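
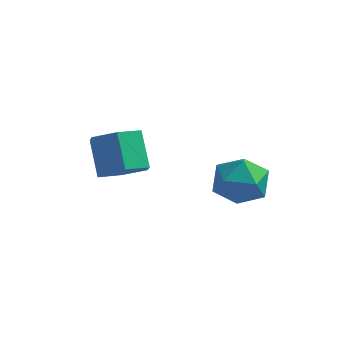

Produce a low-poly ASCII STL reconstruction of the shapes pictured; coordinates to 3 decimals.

solid 
facet normal -0.471 -0.272 0.839
outer loop
vertex 0.204 2.048 1.307
vertex 0.706 1.148 1.297
vertex 1.111 1.959 1.787
endloop
endfacet
facet normal -0.387 0.436 0.812
outer loop
vertex 0.204 2.048 1.307
vertex 1.111 1.959 1.787
vertex 0.901 2.803 1.234
endloop
endfacet
facet normal -0.706 0.673 0.219
outer loop
vertex 0.204 2.048 1.307
vertex 0.901 2.803 1.234
vertex 0.366 2.513 0.402
endloop
endfacet
facet normal -0.987 0.112 -0.119
outer loop
vertex 0.204 2.048 1.307
vertex 0.366 2.513 0.402
vertex 0.245 1.49 0.441
endloop
endfacet
facet normal -0.841 -0.472 0.264
outer loop
vertex 0.204 2.048 1.307
vertex 0.245 1.49 0.441
vertex 0.706 1.148 1.297
endloop
endfacet
facet normal 0.311 0.574 0.758
outer loop
vertex 0.901 2.803 1.234
vertex 1.111 1.959 1.787
vertex 1.835 2.37 1.179
endloop
endfacet
facet normal 0.176 -0.572 0.801
outer loop
vertex 1.111 1.959 1.787
vertex 0.706 1.148 1.297
vertex 1.714 1.347 1.218
endloop
endfacet
facet normal -0.423 -0.897 -0.130
outer loop
vertex 0.706 1.148 1.297
vertex 0.245 1.49 0.441
vertex 1.179 1.057 0.386
endloop
endfacet
facet normal -0.659 0.049 -0.751
outer loop
vertex 0.245 1.49 0.441
vertex 0.366 2.513 0.402
vertex 0.969 1.901 -0.167
endloop
endfacet
facet normal -0.205 0.958 -0.202
outer loop
vertex 0.366 2.513 0.402
vertex 0.901 2.803 1.234
vertex 1.374 2.712 0.323
endloop
endfacet
facet normal 0.987 -0.112 0.119
outer loop
vertex 1.876 1.812 0.313
vertex 1.835 2.37 1.179
vertex 1.714 1.347 1.218
endloop
endfacet
facet normal 0.706 -0.673 -0.219
outer loop
vertex 1.876 1.812 0.313
vertex 1.714 1.347 1.218
vertex 1.179 1.057 0.386
endloop
endfacet
facet normal 0.387 -0.436 -0.812
outer loop
vertex 1.876 1.812 0.313
vertex 1.179 1.057 0.386
vertex 0.969 1.901 -0.167
endloop
endfacet
facet normal 0.471 0.272 -0.839
outer loop
vertex 1.876 1.812 0.313
vertex 0.969 1.901 -0.167
vertex 1.374 2.712 0.323
endloop
endfacet
facet normal 0.841 0.472 -0.264
outer loop
vertex 1.876 1.812 0.313
vertex 1.374 2.712 0.323
vertex 1.835 2.37 1.179
endloop
endfacet
facet normal 0.659 -0.049 0.751
outer loop
vertex 1.714 1.347 1.218
vertex 1.835 2.37 1.179
vertex 1.111 1.959 1.787
endloop
endfacet
facet normal 0.205 -0.958 0.202
outer loop
vertex 1.179 1.057 0.386
vertex 1.714 1.347 1.218
vertex 0.706 1.148 1.297
endloop
endfacet
facet normal -0.311 -0.574 -0.758
outer loop
vertex 0.969 1.901 -0.167
vertex 1.179 1.057 0.386
vertex 0.245 1.49 0.441
endloop
endfacet
facet normal -0.176 0.572 -0.801
outer loop
vertex 1.374 2.712 0.323
vertex 0.969 1.901 -0.167
vertex 0.366 2.513 0.402
endloop
endfacet
facet normal 0.423 0.897 0.130
outer loop
vertex 1.835 2.37 1.179
vertex 1.374 2.712 0.323
vertex 0.901 2.803 1.234
endloop
endfacet
facet normal 0.380 -0.570 -0.728
outer loop
vertex -1.45 0.12 2.045
vertex -1.99 -0.556 2.293
vertex -2.269 0.041 1.68
endloop
endfacet
facet normal 0.168 0.816 -0.553
outer loop
vertex -1.45 0.12 2.045
vertex -2.269 0.041 1.68
vertex -1.99 0.931 3.078
endloop
endfacet
facet normal 0.168 0.816 -0.553
outer loop
vertex -1.99 0.931 3.078
vertex -2.269 0.041 1.68
vertex -2.809 0.852 2.713
endloop
endfacet
facet normal -0.379 0.572 0.727
outer loop
vertex -1.99 0.931 3.078
vertex -2.809 0.852 2.713
vertex -2.53 0.256 3.327
endloop
endfacet
facet normal 0.380 -0.570 -0.728
outer loop
vertex -2.269 0.041 1.68
vertex -1.99 -0.556 2.293
vertex -2.809 -0.635 1.928
endloop
endfacet
facet normal -0.704 0.332 -0.628
outer loop
vertex -2.269 0.041 1.68
vertex -2.809 -0.635 1.928
vertex -2.809 0.852 2.713
endloop
endfacet
facet normal -0.704 0.331 -0.628
outer loop
vertex -2.809 0.852 2.713
vertex -2.809 -0.635 1.928
vertex -3.349 0.176 2.962
endloop
endfacet
facet normal -0.380 0.571 0.727
outer loop
vertex -2.809 0.852 2.713
vertex -3.349 0.176 2.962
vertex -2.53 0.256 3.327
endloop
endfacet
facet normal 0.379 -0.572 -0.727
outer loop
vertex -2.809 -0.635 1.928
vertex -1.99 -0.556 2.293
vertex -2.53 -1.231 2.542
endloop
endfacet
facet normal -0.871 -0.485 -0.075
outer loop
vertex -2.809 -0.635 1.928
vertex -2.53 -1.231 2.542
vertex -3.349 0.176 2.962
endloop
endfacet
facet normal -0.871 -0.485 -0.075
outer loop
vertex -3.349 0.176 2.962
vertex -2.53 -1.231 2.542
vertex -3.07 -0.42 3.575
endloop
endfacet
facet normal -0.380 0.571 0.728
outer loop
vertex -3.349 0.176 2.962
vertex -3.07 -0.42 3.575
vertex -2.53 0.256 3.327
endloop
endfacet
facet normal 0.379 -0.572 -0.727
outer loop
vertex -2.53 -1.231 2.542
vertex -1.99 -0.556 2.293
vertex -1.711 -1.152 2.907
endloop
endfacet
facet normal -0.168 -0.816 0.553
outer loop
vertex -2.53 -1.231 2.542
vertex -1.711 -1.152 2.907
vertex -3.07 -0.42 3.575
endloop
endfacet
facet normal -0.168 -0.816 0.553
outer loop
vertex -3.07 -0.42 3.575
vertex -1.711 -1.152 2.907
vertex -2.251 -0.341 3.94
endloop
endfacet
facet normal -0.380 0.570 0.728
outer loop
vertex -3.07 -0.42 3.575
vertex -2.251 -0.341 3.94
vertex -2.53 0.256 3.327
endloop
endfacet
facet normal 0.380 -0.571 -0.727
outer loop
vertex -1.711 -1.152 2.907
vertex -1.99 -0.556 2.293
vertex -1.171 -0.476 2.658
endloop
endfacet
facet normal 0.704 -0.331 0.628
outer loop
vertex -1.711 -1.152 2.907
vertex -1.171 -0.476 2.658
vertex -2.251 -0.341 3.94
endloop
endfacet
facet normal 0.704 -0.332 0.628
outer loop
vertex -2.251 -0.341 3.94
vertex -1.171 -0.476 2.658
vertex -1.711 0.335 3.692
endloop
endfacet
facet normal -0.380 0.570 0.728
outer loop
vertex -2.251 -0.341 3.94
vertex -1.711 0.335 3.692
vertex -2.53 0.256 3.327
endloop
endfacet
facet normal 0.380 -0.571 -0.728
outer loop
vertex -1.171 -0.476 2.658
vertex -1.99 -0.556 2.293
vertex -1.45 0.12 2.045
endloop
endfacet
facet normal 0.871 0.485 0.075
outer loop
vertex -1.171 -0.476 2.658
vertex -1.45 0.12 2.045
vertex -1.711 0.335 3.692
endloop
endfacet
facet normal 0.871 0.485 0.075
outer loop
vertex -1.711 0.335 3.692
vertex -1.45 0.12 2.045
vertex -1.99 0.931 3.078
endloop
endfacet
facet normal -0.379 0.572 0.727
outer loop
vertex -1.711 0.335 3.692
vertex -1.99 0.931 3.078
vertex -2.53 0.256 3.327
endloop
endfacet

endsolid


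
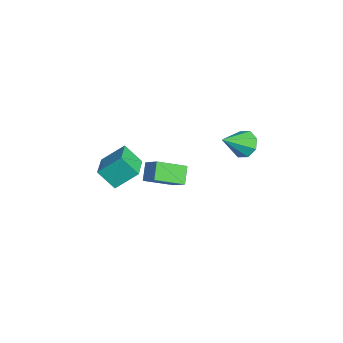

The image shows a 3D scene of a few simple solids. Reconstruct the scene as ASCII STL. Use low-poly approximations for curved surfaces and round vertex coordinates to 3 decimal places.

solid 
facet normal -0.715 -0.363 -0.598
outer loop
vertex -1.582 -1.803 -0.764
vertex -1.762 0.014 -1.652
vertex -0.701 -2.133 -1.617
endloop
endfacet
facet normal 0.088 -0.895 0.438
outer loop
vertex 0.242 -1.654 -0.828
vertex -1.582 -1.803 -0.764
vertex -0.701 -2.133 -1.617
endloop
endfacet
facet normal -0.715 -0.363 -0.598
outer loop
vertex -0.701 -2.133 -1.617
vertex -1.762 0.014 -1.652
vertex -0.881 -0.316 -2.505
endloop
endfacet
facet normal 0.694 -0.260 -0.672
outer loop
vertex -0.881 -0.316 -2.505
vertex 0.242 -1.654 -0.828
vertex -0.701 -2.133 -1.617
endloop
endfacet
facet normal -0.694 0.260 0.672
outer loop
vertex -1.582 -1.803 -0.764
vertex -0.819 0.493 -0.863
vertex -1.762 0.014 -1.652
endloop
endfacet
facet normal 0.088 -0.895 0.438
outer loop
vertex -0.639 -1.324 0.025
vertex -1.582 -1.803 -0.764
vertex 0.242 -1.654 -0.828
endloop
endfacet
facet normal -0.694 0.260 0.672
outer loop
vertex -0.639 -1.324 0.025
vertex -0.819 0.493 -0.863
vertex -1.582 -1.803 -0.764
endloop
endfacet
facet normal -0.088 0.895 -0.438
outer loop
vertex -1.762 0.014 -1.652
vertex -0.819 0.493 -0.863
vertex -0.881 -0.316 -2.505
endloop
endfacet
facet normal 0.694 -0.260 -0.672
outer loop
vertex 0.062 0.163 -1.716
vertex 0.242 -1.654 -0.828
vertex -0.881 -0.316 -2.505
endloop
endfacet
facet normal -0.088 0.895 -0.438
outer loop
vertex -0.881 -0.316 -2.505
vertex -0.819 0.493 -0.863
vertex 0.062 0.163 -1.716
endloop
endfacet
facet normal 0.715 0.363 0.598
outer loop
vertex 0.062 0.163 -1.716
vertex -0.639 -1.324 0.025
vertex 0.242 -1.654 -0.828
endloop
endfacet
facet normal 0.715 0.363 0.598
outer loop
vertex -0.819 0.493 -0.863
vertex -0.639 -1.324 0.025
vertex 0.062 0.163 -1.716
endloop
endfacet
facet normal -0.363 -0.580 0.729
outer loop
vertex 1.911 -3.824 2.931
vertex 0.201 -3.305 2.493
vertex 1.794 -5.146 1.821
endloop
endfacet
facet normal 0.929 -0.282 0.238
outer loop
vertex 2.339 -4.275 0.727
vertex 1.911 -3.824 2.931
vertex 1.794 -5.146 1.821
endloop
endfacet
facet normal -0.363 -0.580 0.729
outer loop
vertex 1.794 -5.146 1.821
vertex 0.201 -3.305 2.493
vertex 0.084 -4.626 1.383
endloop
endfacet
facet normal -0.068 -0.764 -0.642
outer loop
vertex 0.084 -4.626 1.383
vertex 2.339 -4.275 0.727
vertex 1.794 -5.146 1.821
endloop
endfacet
facet normal 0.067 0.764 0.642
outer loop
vertex 1.911 -3.824 2.931
vertex 0.746 -2.434 1.399
vertex 0.201 -3.305 2.493
endloop
endfacet
facet normal 0.929 -0.282 0.238
outer loop
vertex 2.456 -2.954 1.837
vertex 1.911 -3.824 2.931
vertex 2.339 -4.275 0.727
endloop
endfacet
facet normal 0.068 0.764 0.642
outer loop
vertex 2.456 -2.954 1.837
vertex 0.746 -2.434 1.399
vertex 1.911 -3.824 2.931
endloop
endfacet
facet normal -0.929 0.282 -0.238
outer loop
vertex 0.201 -3.305 2.493
vertex 0.746 -2.434 1.399
vertex 0.084 -4.626 1.383
endloop
endfacet
facet normal -0.068 -0.764 -0.641
outer loop
vertex 0.629 -3.756 0.289
vertex 2.339 -4.275 0.727
vertex 0.084 -4.626 1.383
endloop
endfacet
facet normal -0.929 0.282 -0.238
outer loop
vertex 0.084 -4.626 1.383
vertex 0.746 -2.434 1.399
vertex 0.629 -3.756 0.289
endloop
endfacet
facet normal 0.363 0.580 -0.729
outer loop
vertex 0.629 -3.756 0.289
vertex 2.456 -2.954 1.837
vertex 2.339 -4.275 0.727
endloop
endfacet
facet normal 0.363 0.580 -0.729
outer loop
vertex 0.746 -2.434 1.399
vertex 2.456 -2.954 1.837
vertex 0.629 -3.756 0.289
endloop
endfacet
facet normal -0.329 0.733 -0.595
outer loop
vertex 0.618 4.139 1.206
vertex -0.209 3.653 1.065
vertex 0.098 4.312 1.707
endloop
endfacet
facet normal 0.713 0.283 0.642
outer loop
vertex 0.618 4.139 1.206
vertex 0.098 4.312 1.707
vertex 0.449 2.187 2.255
endloop
endfacet
facet normal -0.329 0.733 -0.595
outer loop
vertex 0.098 4.312 1.707
vertex -0.209 3.653 1.065
vertex -0.602 4.099 1.832
endloop
endfacet
facet normal 0.092 0.263 0.960
outer loop
vertex 0.098 4.312 1.707
vertex -0.602 4.099 1.832
vertex 0.449 2.187 2.255
endloop
endfacet
facet normal -0.329 0.733 -0.595
outer loop
vertex -0.602 4.099 1.832
vertex -0.209 3.653 1.065
vertex -1.072 3.625 1.508
endloop
endfacet
facet normal -0.504 -0.087 0.859
outer loop
vertex -0.602 4.099 1.832
vertex -1.072 3.625 1.508
vertex 0.449 2.187 2.255
endloop
endfacet
facet normal -0.329 0.733 -0.595
outer loop
vertex -1.072 3.625 1.508
vertex -0.209 3.653 1.065
vertex -1.037 3.167 0.924
endloop
endfacet
facet normal -0.726 -0.562 0.397
outer loop
vertex -1.072 3.625 1.508
vertex -1.037 3.167 0.924
vertex 0.449 2.187 2.255
endloop
endfacet
facet normal -0.330 0.734 -0.594
outer loop
vertex -1.037 3.167 0.924
vertex -0.209 3.653 1.065
vertex -0.517 2.995 0.423
endloop
endfacet
facet normal -0.443 -0.883 -0.156
outer loop
vertex -1.037 3.167 0.924
vertex -0.517 2.995 0.423
vertex 0.449 2.187 2.255
endloop
endfacet
facet normal -0.329 0.734 -0.594
outer loop
vertex -0.517 2.995 0.423
vertex -0.209 3.653 1.065
vertex 0.183 3.208 0.298
endloop
endfacet
facet normal 0.178 -0.862 -0.474
outer loop
vertex -0.517 2.995 0.423
vertex 0.183 3.208 0.298
vertex 0.449 2.187 2.255
endloop
endfacet
facet normal -0.329 0.734 -0.594
outer loop
vertex 0.183 3.208 0.298
vertex -0.209 3.653 1.065
vertex 0.653 3.682 0.623
endloop
endfacet
facet normal 0.774 -0.512 -0.372
outer loop
vertex 0.183 3.208 0.298
vertex 0.653 3.682 0.623
vertex 0.449 2.187 2.255
endloop
endfacet
facet normal -0.330 0.733 -0.595
outer loop
vertex 0.653 3.682 0.623
vertex -0.209 3.653 1.065
vertex 0.618 4.139 1.206
endloop
endfacet
facet normal 0.995 -0.038 0.090
outer loop
vertex 0.653 3.682 0.623
vertex 0.618 4.139 1.206
vertex 0.449 2.187 2.255
endloop
endfacet

endsolid


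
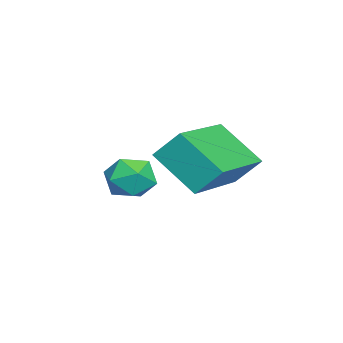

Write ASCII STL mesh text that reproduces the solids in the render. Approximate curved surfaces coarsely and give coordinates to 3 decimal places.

solid 
facet normal 0.253 0.290 0.923
outer loop
vertex -0.598 2.17 1.656
vertex -0.351 1.567 1.778
vertex 0.038 2.039 1.523
endloop
endfacet
facet normal 0.271 0.841 0.469
outer loop
vertex -0.598 2.17 1.656
vertex 0.038 2.039 1.523
vertex -0.324 2.394 1.096
endloop
endfacet
facet normal -0.378 0.908 0.178
outer loop
vertex -0.598 2.17 1.656
vertex -0.324 2.394 1.096
vertex -0.936 2.141 1.087
endloop
endfacet
facet normal -0.797 0.400 0.453
outer loop
vertex -0.598 2.17 1.656
vertex -0.936 2.141 1.087
vertex -0.953 1.63 1.508
endloop
endfacet
facet normal -0.408 0.018 0.913
outer loop
vertex -0.598 2.17 1.656
vertex -0.953 1.63 1.508
vertex -0.351 1.567 1.778
endloop
endfacet
facet normal 0.730 0.681 -0.052
outer loop
vertex -0.324 2.394 1.096
vertex 0.038 2.039 1.523
vertex 0.093 1.93 0.872
endloop
endfacet
facet normal 0.701 -0.210 0.681
outer loop
vertex 0.038 2.039 1.523
vertex -0.351 1.567 1.778
vertex 0.076 1.419 1.293
endloop
endfacet
facet normal -0.366 -0.650 0.665
outer loop
vertex -0.351 1.567 1.778
vertex -0.953 1.63 1.508
vertex -0.536 1.166 1.284
endloop
endfacet
facet normal -0.996 -0.032 -0.079
outer loop
vertex -0.953 1.63 1.508
vertex -0.936 2.141 1.087
vertex -0.898 1.521 0.857
endloop
endfacet
facet normal -0.319 0.791 -0.522
outer loop
vertex -0.936 2.141 1.087
vertex -0.324 2.394 1.096
vertex -0.509 1.993 0.602
endloop
endfacet
facet normal 0.797 -0.400 -0.453
outer loop
vertex -0.262 1.39 0.724
vertex 0.093 1.93 0.872
vertex 0.076 1.419 1.293
endloop
endfacet
facet normal 0.378 -0.908 -0.178
outer loop
vertex -0.262 1.39 0.724
vertex 0.076 1.419 1.293
vertex -0.536 1.166 1.284
endloop
endfacet
facet normal -0.271 -0.841 -0.469
outer loop
vertex -0.262 1.39 0.724
vertex -0.536 1.166 1.284
vertex -0.898 1.521 0.857
endloop
endfacet
facet normal -0.253 -0.290 -0.923
outer loop
vertex -0.262 1.39 0.724
vertex -0.898 1.521 0.857
vertex -0.509 1.993 0.602
endloop
endfacet
facet normal 0.408 -0.018 -0.913
outer loop
vertex -0.262 1.39 0.724
vertex -0.509 1.993 0.602
vertex 0.093 1.93 0.872
endloop
endfacet
facet normal 0.996 0.032 0.079
outer loop
vertex 0.076 1.419 1.293
vertex 0.093 1.93 0.872
vertex 0.038 2.039 1.523
endloop
endfacet
facet normal 0.319 -0.791 0.522
outer loop
vertex -0.536 1.166 1.284
vertex 0.076 1.419 1.293
vertex -0.351 1.567 1.778
endloop
endfacet
facet normal -0.730 -0.681 0.052
outer loop
vertex -0.898 1.521 0.857
vertex -0.536 1.166 1.284
vertex -0.953 1.63 1.508
endloop
endfacet
facet normal -0.701 0.210 -0.681
outer loop
vertex -0.509 1.993 0.602
vertex -0.898 1.521 0.857
vertex -0.936 2.141 1.087
endloop
endfacet
facet normal 0.366 0.650 -0.665
outer loop
vertex 0.093 1.93 0.872
vertex -0.509 1.993 0.602
vertex -0.324 2.394 1.096
endloop
endfacet
facet normal -0.938 0.279 -0.205
outer loop
vertex -0.495 3.184 2.255
vertex -0.467 3.765 2.915
vertex -0.023 4.139 1.394
endloop
endfacet
facet normal -0.032 -0.661 -0.750
outer loop
vertex 1.947 3.555 1.825
vertex -0.495 3.184 2.255
vertex -0.023 4.139 1.394
endloop
endfacet
facet normal -0.939 0.277 -0.206
outer loop
vertex -0.023 4.139 1.394
vertex -0.467 3.765 2.915
vertex 0.004 4.72 2.053
endloop
endfacet
facet normal 0.344 0.697 -0.629
outer loop
vertex 0.004 4.72 2.053
vertex 1.947 3.555 1.825
vertex -0.023 4.139 1.394
endloop
endfacet
facet normal -0.344 -0.697 0.629
outer loop
vertex -0.495 3.184 2.255
vertex 1.503 3.181 3.346
vertex -0.467 3.765 2.915
endloop
endfacet
facet normal -0.032 -0.661 -0.750
outer loop
vertex 1.476 2.6 2.687
vertex -0.495 3.184 2.255
vertex 1.947 3.555 1.825
endloop
endfacet
facet normal -0.344 -0.697 0.629
outer loop
vertex 1.476 2.6 2.687
vertex 1.503 3.181 3.346
vertex -0.495 3.184 2.255
endloop
endfacet
facet normal 0.032 0.661 0.750
outer loop
vertex -0.467 3.765 2.915
vertex 1.503 3.181 3.346
vertex 0.004 4.72 2.053
endloop
endfacet
facet normal 0.344 0.697 -0.629
outer loop
vertex 1.975 4.136 2.485
vertex 1.947 3.555 1.825
vertex 0.004 4.72 2.053
endloop
endfacet
facet normal 0.031 0.661 0.750
outer loop
vertex 0.004 4.72 2.053
vertex 1.503 3.181 3.346
vertex 1.975 4.136 2.485
endloop
endfacet
facet normal 0.938 -0.278 0.205
outer loop
vertex 1.975 4.136 2.485
vertex 1.476 2.6 2.687
vertex 1.947 3.555 1.825
endloop
endfacet
facet normal 0.938 -0.278 0.206
outer loop
vertex 1.503 3.181 3.346
vertex 1.476 2.6 2.687
vertex 1.975 4.136 2.485
endloop
endfacet

endsolid


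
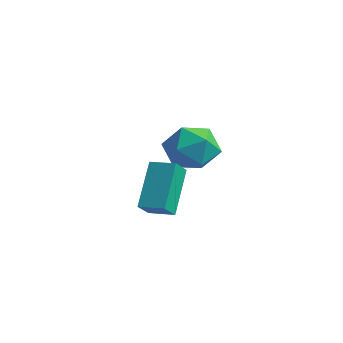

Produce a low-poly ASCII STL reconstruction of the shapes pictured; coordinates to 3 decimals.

solid 
facet normal -0.412 0.334 0.848
outer loop
vertex -0.788 1.038 1.471
vertex -1.831 0.606 1.135
vertex -1.09 -0.063 1.758
endloop
endfacet
facet normal 0.276 0.171 0.946
outer loop
vertex -0.788 1.038 1.471
vertex -1.09 -0.063 1.758
vertex 0.006 0.172 1.396
endloop
endfacet
facet normal 0.662 0.565 0.493
outer loop
vertex -0.788 1.038 1.471
vertex 0.006 0.172 1.396
vertex -0.058 0.987 0.548
endloop
endfacet
facet normal 0.213 0.970 0.115
outer loop
vertex -0.788 1.038 1.471
vertex -0.058 0.987 0.548
vertex -1.194 1.255 0.387
endloop
endfacet
facet normal -0.451 0.828 0.334
outer loop
vertex -0.788 1.038 1.471
vertex -1.194 1.255 0.387
vertex -1.831 0.606 1.135
endloop
endfacet
facet normal 0.366 -0.516 0.774
outer loop
vertex 0.006 0.172 1.396
vertex -1.09 -0.063 1.758
vertex -0.546 -0.795 1.013
endloop
endfacet
facet normal -0.746 -0.252 0.616
outer loop
vertex -1.09 -0.063 1.758
vertex -1.831 0.606 1.135
vertex -1.682 -0.527 0.852
endloop
endfacet
facet normal -0.809 0.547 -0.215
outer loop
vertex -1.831 0.606 1.135
vertex -1.194 1.255 0.387
vertex -1.746 0.288 0.004
endloop
endfacet
facet normal 0.264 0.777 -0.571
outer loop
vertex -1.194 1.255 0.387
vertex -0.058 0.987 0.548
vertex -0.65 0.523 -0.358
endloop
endfacet
facet normal 0.992 0.120 0.041
outer loop
vertex -0.058 0.987 0.548
vertex 0.006 0.172 1.396
vertex 0.091 -0.146 0.265
endloop
endfacet
facet normal -0.213 -0.970 -0.115
outer loop
vertex -0.952 -0.578 -0.071
vertex -0.546 -0.795 1.013
vertex -1.682 -0.527 0.852
endloop
endfacet
facet normal -0.662 -0.565 -0.493
outer loop
vertex -0.952 -0.578 -0.071
vertex -1.682 -0.527 0.852
vertex -1.746 0.288 0.004
endloop
endfacet
facet normal -0.276 -0.171 -0.946
outer loop
vertex -0.952 -0.578 -0.071
vertex -1.746 0.288 0.004
vertex -0.65 0.523 -0.358
endloop
endfacet
facet normal 0.412 -0.334 -0.848
outer loop
vertex -0.952 -0.578 -0.071
vertex -0.65 0.523 -0.358
vertex 0.091 -0.146 0.265
endloop
endfacet
facet normal 0.451 -0.828 -0.334
outer loop
vertex -0.952 -0.578 -0.071
vertex 0.091 -0.146 0.265
vertex -0.546 -0.795 1.013
endloop
endfacet
facet normal -0.264 -0.777 0.571
outer loop
vertex -1.682 -0.527 0.852
vertex -0.546 -0.795 1.013
vertex -1.09 -0.063 1.758
endloop
endfacet
facet normal -0.992 -0.120 -0.041
outer loop
vertex -1.746 0.288 0.004
vertex -1.682 -0.527 0.852
vertex -1.831 0.606 1.135
endloop
endfacet
facet normal -0.366 0.516 -0.774
outer loop
vertex -0.65 0.523 -0.358
vertex -1.746 0.288 0.004
vertex -1.194 1.255 0.387
endloop
endfacet
facet normal 0.746 0.252 -0.616
outer loop
vertex 0.091 -0.146 0.265
vertex -0.65 0.523 -0.358
vertex -0.058 0.987 0.548
endloop
endfacet
facet normal 0.809 -0.547 0.215
outer loop
vertex -0.546 -0.795 1.013
vertex 0.091 -0.146 0.265
vertex 0.006 0.172 1.396
endloop
endfacet
facet normal -0.908 -0.404 -0.107
outer loop
vertex 1.099 -3.541 1.791
vertex 0.866 -2.854 1.178
vertex 1.796 -4.694 0.233
endloop
endfacet
facet normal 0.245 -0.724 0.645
outer loop
vertex 2.714 -4.286 0.342
vertex 1.099 -3.541 1.791
vertex 1.796 -4.694 0.233
endloop
endfacet
facet normal -0.908 -0.404 -0.108
outer loop
vertex 1.796 -4.694 0.233
vertex 0.866 -2.854 1.178
vertex 1.563 -4.006 -0.38
endloop
endfacet
facet normal 0.338 -0.559 -0.757
outer loop
vertex 1.563 -4.006 -0.38
vertex 2.714 -4.286 0.342
vertex 1.796 -4.694 0.233
endloop
endfacet
facet normal -0.339 0.560 0.756
outer loop
vertex 1.099 -3.541 1.791
vertex 1.784 -2.446 1.287
vertex 0.866 -2.854 1.178
endloop
endfacet
facet normal 0.244 -0.724 0.645
outer loop
vertex 2.017 -3.134 1.9
vertex 1.099 -3.541 1.791
vertex 2.714 -4.286 0.342
endloop
endfacet
facet normal -0.338 0.560 0.757
outer loop
vertex 2.017 -3.134 1.9
vertex 1.784 -2.446 1.287
vertex 1.099 -3.541 1.791
endloop
endfacet
facet normal -0.245 0.724 -0.645
outer loop
vertex 0.866 -2.854 1.178
vertex 1.784 -2.446 1.287
vertex 1.563 -4.006 -0.38
endloop
endfacet
facet normal 0.338 -0.560 -0.756
outer loop
vertex 2.481 -3.599 -0.271
vertex 2.714 -4.286 0.342
vertex 1.563 -4.006 -0.38
endloop
endfacet
facet normal -0.244 0.724 -0.645
outer loop
vertex 1.563 -4.006 -0.38
vertex 1.784 -2.446 1.287
vertex 2.481 -3.599 -0.271
endloop
endfacet
facet normal 0.908 0.404 0.108
outer loop
vertex 2.481 -3.599 -0.271
vertex 2.017 -3.134 1.9
vertex 2.714 -4.286 0.342
endloop
endfacet
facet normal 0.909 0.404 0.108
outer loop
vertex 1.784 -2.446 1.287
vertex 2.017 -3.134 1.9
vertex 2.481 -3.599 -0.271
endloop
endfacet

endsolid


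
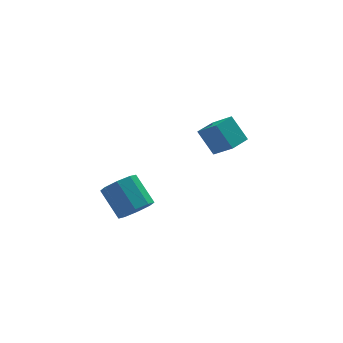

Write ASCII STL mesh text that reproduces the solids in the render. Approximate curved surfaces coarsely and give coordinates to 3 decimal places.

solid 
facet normal -0.327 0.547 0.771
outer loop
vertex 1.87 -0.931 0.379
vertex 2.846 -0.323 0.361
vertex 1.288 -0.022 -0.513
endloop
endfacet
facet normal -0.849 -0.528 0.016
outer loop
vertex 1.774 -0.837 -1.661
vertex 1.87 -0.931 0.379
vertex 1.288 -0.022 -0.513
endloop
endfacet
facet normal -0.327 0.547 0.771
outer loop
vertex 1.288 -0.022 -0.513
vertex 2.846 -0.323 0.361
vertex 2.264 0.586 -0.531
endloop
endfacet
facet normal -0.416 0.649 -0.637
outer loop
vertex 2.264 0.586 -0.531
vertex 1.774 -0.837 -1.661
vertex 1.288 -0.022 -0.513
endloop
endfacet
facet normal 0.416 -0.649 0.637
outer loop
vertex 1.87 -0.931 0.379
vertex 3.332 -1.138 -0.787
vertex 2.846 -0.323 0.361
endloop
endfacet
facet normal -0.849 -0.528 0.016
outer loop
vertex 2.356 -1.746 -0.769
vertex 1.87 -0.931 0.379
vertex 1.774 -0.837 -1.661
endloop
endfacet
facet normal 0.416 -0.649 0.637
outer loop
vertex 2.356 -1.746 -0.769
vertex 3.332 -1.138 -0.787
vertex 1.87 -0.931 0.379
endloop
endfacet
facet normal 0.849 0.528 -0.016
outer loop
vertex 2.846 -0.323 0.361
vertex 3.332 -1.138 -0.787
vertex 2.264 0.586 -0.531
endloop
endfacet
facet normal -0.416 0.649 -0.637
outer loop
vertex 2.75 -0.229 -1.679
vertex 1.774 -0.837 -1.661
vertex 2.264 0.586 -0.531
endloop
endfacet
facet normal 0.849 0.528 -0.016
outer loop
vertex 2.264 0.586 -0.531
vertex 3.332 -1.138 -0.787
vertex 2.75 -0.229 -1.679
endloop
endfacet
facet normal 0.327 -0.547 -0.771
outer loop
vertex 2.75 -0.229 -1.679
vertex 2.356 -1.746 -0.769
vertex 1.774 -0.837 -1.661
endloop
endfacet
facet normal 0.327 -0.547 -0.771
outer loop
vertex 3.332 -1.138 -0.787
vertex 2.356 -1.746 -0.769
vertex 2.75 -0.229 -1.679
endloop
endfacet
facet normal 0.248 -0.728 -0.640
outer loop
vertex -2.188 -3.328 -2.408
vertex -2.95 -3.749 -2.224
vertex -2.697 -3.139 -2.82
endloop
endfacet
facet normal 0.617 0.627 -0.475
outer loop
vertex -2.188 -3.328 -2.408
vertex -2.697 -3.139 -2.82
vertex -2.607 -2.091 -1.321
endloop
endfacet
facet normal 0.618 0.626 -0.475
outer loop
vertex -2.607 -2.091 -1.321
vertex -2.697 -3.139 -2.82
vertex -3.116 -1.901 -1.733
endloop
endfacet
facet normal -0.246 0.728 0.640
outer loop
vertex -2.607 -2.091 -1.321
vertex -3.116 -1.901 -1.733
vertex -3.37 -2.511 -1.136
endloop
endfacet
facet normal 0.246 -0.728 -0.640
outer loop
vertex -2.697 -3.139 -2.82
vertex -2.95 -3.749 -2.224
vertex -3.354 -3.307 -2.882
endloop
endfacet
facet normal -0.091 0.639 -0.763
outer loop
vertex -2.697 -3.139 -2.82
vertex -3.354 -3.307 -2.882
vertex -3.116 -1.901 -1.733
endloop
endfacet
facet normal -0.091 0.639 -0.763
outer loop
vertex -3.116 -1.901 -1.733
vertex -3.354 -3.307 -2.882
vertex -3.773 -2.069 -1.795
endloop
endfacet
facet normal -0.247 0.728 0.639
outer loop
vertex -3.116 -1.901 -1.733
vertex -3.773 -2.069 -1.795
vertex -3.37 -2.511 -1.136
endloop
endfacet
facet normal 0.246 -0.728 -0.640
outer loop
vertex -3.354 -3.307 -2.882
vertex -2.95 -3.749 -2.224
vertex -3.775 -3.733 -2.559
endloop
endfacet
facet normal -0.746 0.279 -0.605
outer loop
vertex -3.354 -3.307 -2.882
vertex -3.775 -3.733 -2.559
vertex -3.773 -2.069 -1.795
endloop
endfacet
facet normal -0.747 0.278 -0.604
outer loop
vertex -3.773 -2.069 -1.795
vertex -3.775 -3.733 -2.559
vertex -4.194 -2.496 -1.471
endloop
endfacet
facet normal -0.247 0.728 0.639
outer loop
vertex -3.773 -2.069 -1.795
vertex -4.194 -2.496 -1.471
vertex -3.37 -2.511 -1.136
endloop
endfacet
facet normal 0.246 -0.728 -0.640
outer loop
vertex -3.775 -3.733 -2.559
vertex -2.95 -3.749 -2.224
vertex -3.713 -4.169 -2.039
endloop
endfacet
facet normal -0.965 -0.246 -0.092
outer loop
vertex -3.775 -3.733 -2.559
vertex -3.713 -4.169 -2.039
vertex -4.194 -2.496 -1.471
endloop
endfacet
facet normal -0.965 -0.246 -0.092
outer loop
vertex -4.194 -2.496 -1.471
vertex -3.713 -4.169 -2.039
vertex -4.132 -2.932 -0.952
endloop
endfacet
facet normal -0.247 0.727 0.640
outer loop
vertex -4.194 -2.496 -1.471
vertex -4.132 -2.932 -0.952
vertex -3.37 -2.511 -1.136
endloop
endfacet
facet normal 0.246 -0.728 -0.640
outer loop
vertex -3.713 -4.169 -2.039
vertex -2.95 -3.749 -2.224
vertex -3.204 -4.359 -1.627
endloop
endfacet
facet normal -0.618 -0.627 0.475
outer loop
vertex -3.713 -4.169 -2.039
vertex -3.204 -4.359 -1.627
vertex -4.132 -2.932 -0.952
endloop
endfacet
facet normal -0.618 -0.627 0.476
outer loop
vertex -4.132 -2.932 -0.952
vertex -3.204 -4.359 -1.627
vertex -3.623 -3.121 -0.54
endloop
endfacet
facet normal -0.248 0.728 0.640
outer loop
vertex -4.132 -2.932 -0.952
vertex -3.623 -3.121 -0.54
vertex -3.37 -2.511 -1.136
endloop
endfacet
facet normal 0.247 -0.728 -0.639
outer loop
vertex -3.204 -4.359 -1.627
vertex -2.95 -3.749 -2.224
vertex -2.547 -4.191 -1.565
endloop
endfacet
facet normal 0.091 -0.639 0.763
outer loop
vertex -3.204 -4.359 -1.627
vertex -2.547 -4.191 -1.565
vertex -3.623 -3.121 -0.54
endloop
endfacet
facet normal 0.091 -0.639 0.763
outer loop
vertex -3.623 -3.121 -0.54
vertex -2.547 -4.191 -1.565
vertex -2.966 -2.953 -0.478
endloop
endfacet
facet normal -0.246 0.728 0.640
outer loop
vertex -3.623 -3.121 -0.54
vertex -2.966 -2.953 -0.478
vertex -3.37 -2.511 -1.136
endloop
endfacet
facet normal 0.247 -0.728 -0.639
outer loop
vertex -2.547 -4.191 -1.565
vertex -2.95 -3.749 -2.224
vertex -2.126 -3.764 -1.889
endloop
endfacet
facet normal 0.747 -0.278 0.604
outer loop
vertex -2.547 -4.191 -1.565
vertex -2.126 -3.764 -1.889
vertex -2.966 -2.953 -0.478
endloop
endfacet
facet normal 0.746 -0.279 0.605
outer loop
vertex -2.966 -2.953 -0.478
vertex -2.126 -3.764 -1.889
vertex -2.545 -2.527 -0.801
endloop
endfacet
facet normal -0.246 0.728 0.640
outer loop
vertex -2.966 -2.953 -0.478
vertex -2.545 -2.527 -0.801
vertex -3.37 -2.511 -1.136
endloop
endfacet
facet normal 0.247 -0.727 -0.640
outer loop
vertex -2.126 -3.764 -1.889
vertex -2.95 -3.749 -2.224
vertex -2.188 -3.328 -2.408
endloop
endfacet
facet normal 0.965 0.246 0.092
outer loop
vertex -2.126 -3.764 -1.889
vertex -2.188 -3.328 -2.408
vertex -2.545 -2.527 -0.801
endloop
endfacet
facet normal 0.965 0.246 0.092
outer loop
vertex -2.545 -2.527 -0.801
vertex -2.188 -3.328 -2.408
vertex -2.607 -2.091 -1.321
endloop
endfacet
facet normal -0.246 0.728 0.640
outer loop
vertex -2.545 -2.527 -0.801
vertex -2.607 -2.091 -1.321
vertex -3.37 -2.511 -1.136
endloop
endfacet

endsolid


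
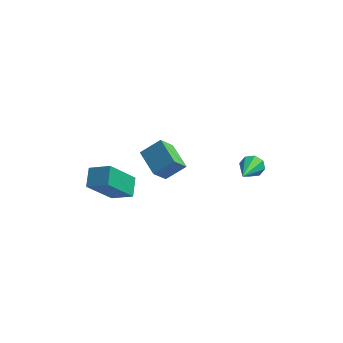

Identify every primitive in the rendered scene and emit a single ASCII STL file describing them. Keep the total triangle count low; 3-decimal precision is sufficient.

solid 
facet normal 0.038 0.904 -0.426
outer loop
vertex 2.814 0.427 0.282
vertex 2.408 0.303 -0.017
vertex 2.467 0.521 0.451
endloop
endfacet
facet normal 0.461 0.124 0.878
outer loop
vertex 2.814 0.427 0.282
vertex 2.467 0.521 0.451
vertex 2.332 -1.423 0.797
endloop
endfacet
facet normal 0.040 0.904 -0.426
outer loop
vertex 2.467 0.521 0.451
vertex 2.408 0.303 -0.017
vertex 2.084 0.488 0.345
endloop
endfacet
facet normal -0.277 0.187 0.943
outer loop
vertex 2.467 0.521 0.451
vertex 2.084 0.488 0.345
vertex 2.332 -1.423 0.797
endloop
endfacet
facet normal 0.041 0.904 -0.426
outer loop
vertex 2.084 0.488 0.345
vertex 2.408 0.303 -0.017
vertex 1.891 0.347 0.027
endloop
endfacet
facet normal -0.857 0.011 0.515
outer loop
vertex 2.084 0.488 0.345
vertex 1.891 0.347 0.027
vertex 2.332 -1.423 0.797
endloop
endfacet
facet normal 0.040 0.903 -0.428
outer loop
vertex 1.891 0.347 0.027
vertex 2.408 0.303 -0.017
vertex 2.001 0.179 -0.317
endloop
endfacet
facet normal -0.941 -0.301 -0.154
outer loop
vertex 1.891 0.347 0.027
vertex 2.001 0.179 -0.317
vertex 2.332 -1.423 0.797
endloop
endfacet
facet normal 0.039 0.904 -0.426
outer loop
vertex 2.001 0.179 -0.317
vertex 2.408 0.303 -0.017
vertex 2.349 0.085 -0.485
endloop
endfacet
facet normal -0.477 -0.566 -0.672
outer loop
vertex 2.001 0.179 -0.317
vertex 2.349 0.085 -0.485
vertex 2.332 -1.423 0.797
endloop
endfacet
facet normal 0.039 0.904 -0.426
outer loop
vertex 2.349 0.085 -0.485
vertex 2.408 0.303 -0.017
vertex 2.731 0.118 -0.38
endloop
endfacet
facet normal 0.256 -0.628 -0.735
outer loop
vertex 2.349 0.085 -0.485
vertex 2.731 0.118 -0.38
vertex 2.332 -1.423 0.797
endloop
endfacet
facet normal 0.040 0.904 -0.425
outer loop
vertex 2.731 0.118 -0.38
vertex 2.408 0.303 -0.017
vertex 2.924 0.259 -0.062
endloop
endfacet
facet normal 0.837 -0.452 -0.308
outer loop
vertex 2.731 0.118 -0.38
vertex 2.924 0.259 -0.062
vertex 2.332 -1.423 0.797
endloop
endfacet
facet normal 0.040 0.903 -0.428
outer loop
vertex 2.924 0.259 -0.062
vertex 2.408 0.303 -0.017
vertex 2.814 0.427 0.282
endloop
endfacet
facet normal 0.921 -0.139 0.363
outer loop
vertex 2.924 0.259 -0.062
vertex 2.814 0.427 0.282
vertex 2.332 -1.423 0.797
endloop
endfacet
facet normal -0.590 0.746 0.307
outer loop
vertex -0.841 -1.485 2.479
vertex -0.495 -0.907 1.74
vertex -1.571 -1.815 1.879
endloop
endfacet
facet normal -0.346 -0.578 0.739
outer loop
vertex -0.845 -2.733 1.5
vertex -0.841 -1.485 2.479
vertex -1.571 -1.815 1.879
endloop
endfacet
facet normal -0.590 0.746 0.308
outer loop
vertex -1.571 -1.815 1.879
vertex -0.495 -0.907 1.74
vertex -1.224 -1.236 1.14
endloop
endfacet
facet normal -0.729 -0.329 -0.600
outer loop
vertex -1.224 -1.236 1.14
vertex -0.845 -2.733 1.5
vertex -1.571 -1.815 1.879
endloop
endfacet
facet normal 0.730 0.330 0.599
outer loop
vertex -0.841 -1.485 2.479
vertex 0.231 -1.825 1.361
vertex -0.495 -0.907 1.74
endloop
endfacet
facet normal -0.347 -0.578 0.738
outer loop
vertex -0.116 -2.404 2.1
vertex -0.841 -1.485 2.479
vertex -0.845 -2.733 1.5
endloop
endfacet
facet normal 0.730 0.328 0.600
outer loop
vertex -0.116 -2.404 2.1
vertex 0.231 -1.825 1.361
vertex -0.841 -1.485 2.479
endloop
endfacet
facet normal 0.346 0.579 -0.738
outer loop
vertex -0.495 -0.907 1.74
vertex 0.231 -1.825 1.361
vertex -1.224 -1.236 1.14
endloop
endfacet
facet normal -0.730 -0.329 -0.599
outer loop
vertex -0.499 -2.155 0.761
vertex -0.845 -2.733 1.5
vertex -1.224 -1.236 1.14
endloop
endfacet
facet normal 0.346 0.578 -0.739
outer loop
vertex -1.224 -1.236 1.14
vertex 0.231 -1.825 1.361
vertex -0.499 -2.155 0.761
endloop
endfacet
facet normal 0.590 -0.746 -0.308
outer loop
vertex -0.499 -2.155 0.761
vertex -0.116 -2.404 2.1
vertex -0.845 -2.733 1.5
endloop
endfacet
facet normal 0.590 -0.746 -0.308
outer loop
vertex 0.231 -1.825 1.361
vertex -0.116 -2.404 2.1
vertex -0.499 -2.155 0.761
endloop
endfacet
facet normal -0.423 -0.502 0.754
outer loop
vertex -2.616 -2.305 1.293
vertex -3.499 -2.161 0.894
vertex -2.531 -3.072 0.83
endloop
endfacet
facet normal 0.902 -0.146 0.407
outer loop
vertex -1.781 -2.179 -0.514
vertex -2.616 -2.305 1.293
vertex -2.531 -3.072 0.83
endloop
endfacet
facet normal -0.421 -0.501 0.756
outer loop
vertex -2.531 -3.072 0.83
vertex -3.499 -2.161 0.894
vertex -3.415 -2.929 0.432
endloop
endfacet
facet normal 0.094 -0.853 -0.514
outer loop
vertex -3.415 -2.929 0.432
vertex -1.781 -2.179 -0.514
vertex -2.531 -3.072 0.83
endloop
endfacet
facet normal -0.093 0.852 0.514
outer loop
vertex -2.616 -2.305 1.293
vertex -2.749 -1.268 -0.45
vertex -3.499 -2.161 0.894
endloop
endfacet
facet normal 0.902 -0.146 0.407
outer loop
vertex -1.865 -1.411 -0.052
vertex -2.616 -2.305 1.293
vertex -1.781 -2.179 -0.514
endloop
endfacet
facet normal -0.094 0.852 0.514
outer loop
vertex -1.865 -1.411 -0.052
vertex -2.749 -1.268 -0.45
vertex -2.616 -2.305 1.293
endloop
endfacet
facet normal -0.902 0.146 -0.406
outer loop
vertex -3.499 -2.161 0.894
vertex -2.749 -1.268 -0.45
vertex -3.415 -2.929 0.432
endloop
endfacet
facet normal 0.093 -0.852 -0.514
outer loop
vertex -2.664 -2.035 -0.913
vertex -1.781 -2.179 -0.514
vertex -3.415 -2.929 0.432
endloop
endfacet
facet normal -0.902 0.146 -0.407
outer loop
vertex -3.415 -2.929 0.432
vertex -2.749 -1.268 -0.45
vertex -2.664 -2.035 -0.913
endloop
endfacet
facet normal 0.423 0.501 -0.755
outer loop
vertex -2.664 -2.035 -0.913
vertex -1.865 -1.411 -0.052
vertex -1.781 -2.179 -0.514
endloop
endfacet
facet normal 0.421 0.502 -0.755
outer loop
vertex -2.749 -1.268 -0.45
vertex -1.865 -1.411 -0.052
vertex -2.664 -2.035 -0.913
endloop
endfacet

endsolid


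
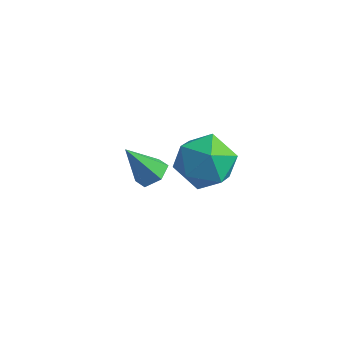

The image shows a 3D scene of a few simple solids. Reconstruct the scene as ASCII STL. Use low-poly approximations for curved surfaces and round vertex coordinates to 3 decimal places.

solid 
facet normal -0.879 0.177 -0.442
outer loop
vertex 2.145 -0.339 0.176
vertex 1.7 -1.209 0.713
vertex 1.672 -0.195 1.175
endloop
endfacet
facet normal -0.512 0.783 -0.355
outer loop
vertex 2.145 -0.339 0.176
vertex 1.672 -0.195 1.175
vertex 2.63 0.321 0.932
endloop
endfacet
facet normal 0.112 0.712 -0.693
outer loop
vertex 2.145 -0.339 0.176
vertex 2.63 0.321 0.932
vertex 3.25 -0.374 0.319
endloop
endfacet
facet normal 0.130 0.062 -0.990
outer loop
vertex 2.145 -0.339 0.176
vertex 3.25 -0.374 0.319
vertex 2.675 -1.32 0.184
endloop
endfacet
facet normal -0.483 -0.268 -0.834
outer loop
vertex 2.145 -0.339 0.176
vertex 2.675 -1.32 0.184
vertex 1.7 -1.209 0.713
endloop
endfacet
facet normal -0.377 0.861 0.341
outer loop
vertex 2.63 0.321 0.932
vertex 1.672 -0.195 1.175
vertex 2.485 -0.14 1.936
endloop
endfacet
facet normal -0.972 -0.118 0.201
outer loop
vertex 1.672 -0.195 1.175
vertex 1.7 -1.209 0.713
vertex 1.91 -1.086 1.801
endloop
endfacet
facet normal -0.330 -0.839 -0.433
outer loop
vertex 1.7 -1.209 0.713
vertex 2.675 -1.32 0.184
vertex 2.53 -1.781 1.188
endloop
endfacet
facet normal 0.662 -0.305 -0.685
outer loop
vertex 2.675 -1.32 0.184
vertex 3.25 -0.374 0.319
vertex 3.488 -1.265 0.945
endloop
endfacet
facet normal 0.633 0.746 -0.206
outer loop
vertex 3.25 -0.374 0.319
vertex 2.63 0.321 0.932
vertex 3.46 -0.251 1.407
endloop
endfacet
facet normal -0.130 -0.062 0.990
outer loop
vertex 3.015 -1.121 1.944
vertex 2.485 -0.14 1.936
vertex 1.91 -1.086 1.801
endloop
endfacet
facet normal -0.112 -0.712 0.693
outer loop
vertex 3.015 -1.121 1.944
vertex 1.91 -1.086 1.801
vertex 2.53 -1.781 1.188
endloop
endfacet
facet normal 0.512 -0.783 0.355
outer loop
vertex 3.015 -1.121 1.944
vertex 2.53 -1.781 1.188
vertex 3.488 -1.265 0.945
endloop
endfacet
facet normal 0.879 -0.177 0.442
outer loop
vertex 3.015 -1.121 1.944
vertex 3.488 -1.265 0.945
vertex 3.46 -0.251 1.407
endloop
endfacet
facet normal 0.483 0.268 0.834
outer loop
vertex 3.015 -1.121 1.944
vertex 3.46 -0.251 1.407
vertex 2.485 -0.14 1.936
endloop
endfacet
facet normal -0.662 0.305 0.685
outer loop
vertex 1.91 -1.086 1.801
vertex 2.485 -0.14 1.936
vertex 1.672 -0.195 1.175
endloop
endfacet
facet normal -0.633 -0.746 0.206
outer loop
vertex 2.53 -1.781 1.188
vertex 1.91 -1.086 1.801
vertex 1.7 -1.209 0.713
endloop
endfacet
facet normal 0.377 -0.861 -0.341
outer loop
vertex 3.488 -1.265 0.945
vertex 2.53 -1.781 1.188
vertex 2.675 -1.32 0.184
endloop
endfacet
facet normal 0.972 0.118 -0.201
outer loop
vertex 3.46 -0.251 1.407
vertex 3.488 -1.265 0.945
vertex 3.25 -0.374 0.319
endloop
endfacet
facet normal 0.330 0.839 0.433
outer loop
vertex 2.485 -0.14 1.936
vertex 3.46 -0.251 1.407
vertex 2.63 0.321 0.932
endloop
endfacet
facet normal 0.480 0.280 -0.832
outer loop
vertex -0.207 1.553 -2.698
vertex -0.642 1.202 -3.067
vertex -0.767 1.844 -2.923
endloop
endfacet
facet normal 0.085 0.707 0.702
outer loop
vertex -0.207 1.553 -2.698
vertex -0.767 1.844 -2.923
vertex -1.398 0.758 -1.753
endloop
endfacet
facet normal 0.479 0.280 -0.832
outer loop
vertex -0.767 1.844 -2.923
vertex -0.642 1.202 -3.067
vertex -1.202 1.492 -3.292
endloop
endfacet
facet normal -0.720 0.657 0.222
outer loop
vertex -0.767 1.844 -2.923
vertex -1.202 1.492 -3.292
vertex -1.398 0.758 -1.753
endloop
endfacet
facet normal 0.479 0.280 -0.832
outer loop
vertex -1.202 1.492 -3.292
vertex -0.642 1.202 -3.067
vertex -1.077 0.85 -3.436
endloop
endfacet
facet normal -0.970 -0.146 -0.193
outer loop
vertex -1.202 1.492 -3.292
vertex -1.077 0.85 -3.436
vertex -1.398 0.758 -1.753
endloop
endfacet
facet normal 0.478 0.281 -0.832
outer loop
vertex -1.077 0.85 -3.436
vertex -0.642 1.202 -3.067
vertex -0.516 0.559 -3.212
endloop
endfacet
facet normal -0.416 -0.900 -0.129
outer loop
vertex -1.077 0.85 -3.436
vertex -0.516 0.559 -3.212
vertex -1.398 0.758 -1.753
endloop
endfacet
facet normal 0.478 0.281 -0.832
outer loop
vertex -0.516 0.559 -3.212
vertex -0.642 1.202 -3.067
vertex -0.081 0.911 -2.843
endloop
endfacet
facet normal 0.390 -0.851 0.352
outer loop
vertex -0.516 0.559 -3.212
vertex -0.081 0.911 -2.843
vertex -1.398 0.758 -1.753
endloop
endfacet
facet normal 0.478 0.282 -0.832
outer loop
vertex -0.081 0.911 -2.843
vertex -0.642 1.202 -3.067
vertex -0.207 1.553 -2.698
endloop
endfacet
facet normal 0.640 -0.048 0.767
outer loop
vertex -0.081 0.911 -2.843
vertex -0.207 1.553 -2.698
vertex -1.398 0.758 -1.753
endloop
endfacet

endsolid


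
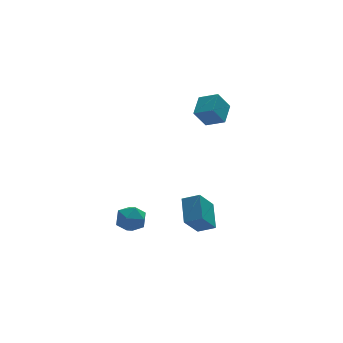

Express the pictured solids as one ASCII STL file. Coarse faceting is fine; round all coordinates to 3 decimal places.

solid 
facet normal -0.560 -0.042 0.827
outer loop
vertex 2.37 2.768 1.067
vertex 2.953 3.618 1.505
vertex 1.745 3.398 0.676
endloop
endfacet
facet normal -0.521 -0.759 -0.391
outer loop
vertex 2.327 3.442 -0.185
vertex 2.37 2.768 1.067
vertex 1.745 3.398 0.676
endloop
endfacet
facet normal -0.560 -0.042 0.827
outer loop
vertex 1.745 3.398 0.676
vertex 2.953 3.618 1.505
vertex 2.328 4.248 1.114
endloop
endfacet
facet normal -0.645 0.650 -0.403
outer loop
vertex 2.328 4.248 1.114
vertex 2.327 3.442 -0.185
vertex 1.745 3.398 0.676
endloop
endfacet
facet normal 0.645 -0.650 0.403
outer loop
vertex 2.37 2.768 1.067
vertex 3.535 3.662 0.644
vertex 2.953 3.618 1.505
endloop
endfacet
facet normal -0.521 -0.759 -0.391
outer loop
vertex 2.952 2.812 0.206
vertex 2.37 2.768 1.067
vertex 2.327 3.442 -0.185
endloop
endfacet
facet normal 0.645 -0.650 0.403
outer loop
vertex 2.952 2.812 0.206
vertex 3.535 3.662 0.644
vertex 2.37 2.768 1.067
endloop
endfacet
facet normal 0.521 0.759 0.391
outer loop
vertex 2.953 3.618 1.505
vertex 3.535 3.662 0.644
vertex 2.328 4.248 1.114
endloop
endfacet
facet normal -0.645 0.650 -0.403
outer loop
vertex 2.91 4.292 0.253
vertex 2.327 3.442 -0.185
vertex 2.328 4.248 1.114
endloop
endfacet
facet normal 0.521 0.759 0.391
outer loop
vertex 2.328 4.248 1.114
vertex 3.535 3.662 0.644
vertex 2.91 4.292 0.253
endloop
endfacet
facet normal 0.560 0.042 -0.827
outer loop
vertex 2.91 4.292 0.253
vertex 2.952 2.812 0.206
vertex 2.327 3.442 -0.185
endloop
endfacet
facet normal 0.560 0.042 -0.827
outer loop
vertex 3.535 3.662 0.644
vertex 2.952 2.812 0.206
vertex 2.91 4.292 0.253
endloop
endfacet
facet normal -0.077 0.489 0.869
outer loop
vertex -2.564 -0.592 -1.845
vertex -3.173 -0.94 -1.703
vertex -2.547 -1.214 -1.493
endloop
endfacet
facet normal 0.608 0.403 0.684
outer loop
vertex -2.564 -0.592 -1.845
vertex -2.547 -1.214 -1.493
vertex -2.064 -1.078 -2.003
endloop
endfacet
facet normal 0.704 0.709 0.045
outer loop
vertex -2.564 -0.592 -1.845
vertex -2.064 -1.078 -2.003
vertex -2.391 -0.72 -2.527
endloop
endfacet
facet normal 0.079 0.983 -0.165
outer loop
vertex -2.564 -0.592 -1.845
vertex -2.391 -0.72 -2.527
vertex -3.077 -0.634 -2.342
endloop
endfacet
facet normal -0.404 0.847 0.345
outer loop
vertex -2.564 -0.592 -1.845
vertex -3.077 -0.634 -2.342
vertex -3.173 -0.94 -1.703
endloop
endfacet
facet normal 0.732 -0.295 0.614
outer loop
vertex -2.064 -1.078 -2.003
vertex -2.547 -1.214 -1.493
vertex -2.363 -1.726 -1.958
endloop
endfacet
facet normal -0.375 -0.158 0.913
outer loop
vertex -2.547 -1.214 -1.493
vertex -3.173 -0.94 -1.703
vertex -3.049 -1.64 -1.773
endloop
endfacet
facet normal -0.904 0.422 0.066
outer loop
vertex -3.173 -0.94 -1.703
vertex -3.077 -0.634 -2.342
vertex -3.376 -1.282 -2.297
endloop
endfacet
facet normal -0.123 0.643 -0.756
outer loop
vertex -3.077 -0.634 -2.342
vertex -2.391 -0.72 -2.527
vertex -2.893 -1.146 -2.807
endloop
endfacet
facet normal 0.887 0.199 -0.417
outer loop
vertex -2.391 -0.72 -2.527
vertex -2.064 -1.078 -2.003
vertex -2.267 -1.42 -2.597
endloop
endfacet
facet normal -0.079 -0.983 0.165
outer loop
vertex -2.876 -1.768 -2.455
vertex -2.363 -1.726 -1.958
vertex -3.049 -1.64 -1.773
endloop
endfacet
facet normal -0.704 -0.709 -0.045
outer loop
vertex -2.876 -1.768 -2.455
vertex -3.049 -1.64 -1.773
vertex -3.376 -1.282 -2.297
endloop
endfacet
facet normal -0.608 -0.403 -0.684
outer loop
vertex -2.876 -1.768 -2.455
vertex -3.376 -1.282 -2.297
vertex -2.893 -1.146 -2.807
endloop
endfacet
facet normal 0.077 -0.489 -0.869
outer loop
vertex -2.876 -1.768 -2.455
vertex -2.893 -1.146 -2.807
vertex -2.267 -1.42 -2.597
endloop
endfacet
facet normal 0.404 -0.847 -0.345
outer loop
vertex -2.876 -1.768 -2.455
vertex -2.267 -1.42 -2.597
vertex -2.363 -1.726 -1.958
endloop
endfacet
facet normal 0.123 -0.643 0.756
outer loop
vertex -3.049 -1.64 -1.773
vertex -2.363 -1.726 -1.958
vertex -2.547 -1.214 -1.493
endloop
endfacet
facet normal -0.887 -0.199 0.417
outer loop
vertex -3.376 -1.282 -2.297
vertex -3.049 -1.64 -1.773
vertex -3.173 -0.94 -1.703
endloop
endfacet
facet normal -0.732 0.295 -0.614
outer loop
vertex -2.893 -1.146 -2.807
vertex -3.376 -1.282 -2.297
vertex -3.077 -0.634 -2.342
endloop
endfacet
facet normal 0.375 0.158 -0.913
outer loop
vertex -2.267 -1.42 -2.597
vertex -2.893 -1.146 -2.807
vertex -2.391 -0.72 -2.527
endloop
endfacet
facet normal 0.904 -0.422 -0.066
outer loop
vertex -2.363 -1.726 -1.958
vertex -2.267 -1.42 -2.597
vertex -2.064 -1.078 -2.003
endloop
endfacet
facet normal -0.777 0.490 -0.395
outer loop
vertex -0.652 -1.673 -2.541
vertex -0.339 -0.611 -1.84
vertex 0.11 -1.252 -3.519
endloop
endfacet
facet normal -0.240 -0.810 -0.535
outer loop
vertex 0.739 -1.649 -3.2
vertex -0.652 -1.673 -2.541
vertex 0.11 -1.252 -3.519
endloop
endfacet
facet normal -0.778 0.489 -0.395
outer loop
vertex 0.11 -1.252 -3.519
vertex -0.339 -0.611 -1.84
vertex 0.423 -0.19 -2.819
endloop
endfacet
facet normal 0.582 0.321 -0.747
outer loop
vertex 0.423 -0.19 -2.819
vertex 0.739 -1.649 -3.2
vertex 0.11 -1.252 -3.519
endloop
endfacet
facet normal -0.582 -0.322 0.747
outer loop
vertex -0.652 -1.673 -2.541
vertex 0.29 -1.008 -1.521
vertex -0.339 -0.611 -1.84
endloop
endfacet
facet normal -0.239 -0.810 -0.535
outer loop
vertex -0.023 -2.07 -2.221
vertex -0.652 -1.673 -2.541
vertex 0.739 -1.649 -3.2
endloop
endfacet
facet normal -0.582 -0.321 0.747
outer loop
vertex -0.023 -2.07 -2.221
vertex 0.29 -1.008 -1.521
vertex -0.652 -1.673 -2.541
endloop
endfacet
facet normal 0.240 0.810 0.535
outer loop
vertex -0.339 -0.611 -1.84
vertex 0.29 -1.008 -1.521
vertex 0.423 -0.19 -2.819
endloop
endfacet
facet normal 0.583 0.321 -0.747
outer loop
vertex 1.052 -0.587 -2.499
vertex 0.739 -1.649 -3.2
vertex 0.423 -0.19 -2.819
endloop
endfacet
facet normal 0.239 0.810 0.535
outer loop
vertex 0.423 -0.19 -2.819
vertex 0.29 -1.008 -1.521
vertex 1.052 -0.587 -2.499
endloop
endfacet
facet normal 0.778 -0.490 0.395
outer loop
vertex 1.052 -0.587 -2.499
vertex -0.023 -2.07 -2.221
vertex 0.739 -1.649 -3.2
endloop
endfacet
facet normal 0.777 -0.489 0.395
outer loop
vertex 0.29 -1.008 -1.521
vertex -0.023 -2.07 -2.221
vertex 1.052 -0.587 -2.499
endloop
endfacet

endsolid


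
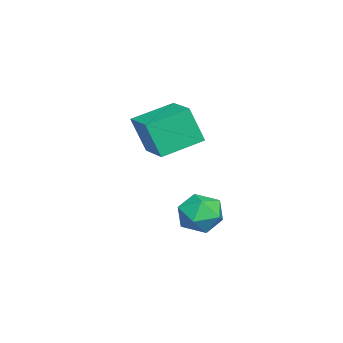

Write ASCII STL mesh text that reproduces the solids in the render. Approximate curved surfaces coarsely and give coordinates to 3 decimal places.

solid 
facet normal -0.543 0.786 0.296
outer loop
vertex 0.215 2.26 3.333
vertex 1.718 3.179 3.649
vertex 0.189 2.911 1.559
endloop
endfacet
facet normal -0.840 -0.514 -0.176
outer loop
vertex 1.302 1.301 0.951
vertex 0.215 2.26 3.333
vertex 0.189 2.911 1.559
endloop
endfacet
facet normal -0.543 0.785 0.297
outer loop
vertex 0.189 2.911 1.559
vertex 1.718 3.179 3.649
vertex 1.692 3.831 1.875
endloop
endfacet
facet normal -0.014 0.345 -0.939
outer loop
vertex 1.692 3.831 1.875
vertex 1.302 1.301 0.951
vertex 0.189 2.911 1.559
endloop
endfacet
facet normal 0.014 -0.345 0.939
outer loop
vertex 0.215 2.26 3.333
vertex 2.831 1.569 3.041
vertex 1.718 3.179 3.649
endloop
endfacet
facet normal -0.840 -0.514 -0.176
outer loop
vertex 1.328 0.649 2.725
vertex 0.215 2.26 3.333
vertex 1.302 1.301 0.951
endloop
endfacet
facet normal 0.014 -0.345 0.939
outer loop
vertex 1.328 0.649 2.725
vertex 2.831 1.569 3.041
vertex 0.215 2.26 3.333
endloop
endfacet
facet normal 0.840 0.514 0.177
outer loop
vertex 1.718 3.179 3.649
vertex 2.831 1.569 3.041
vertex 1.692 3.831 1.875
endloop
endfacet
facet normal -0.014 0.345 -0.939
outer loop
vertex 2.805 2.22 1.267
vertex 1.302 1.301 0.951
vertex 1.692 3.831 1.875
endloop
endfacet
facet normal 0.840 0.514 0.176
outer loop
vertex 1.692 3.831 1.875
vertex 2.831 1.569 3.041
vertex 2.805 2.22 1.267
endloop
endfacet
facet normal 0.543 -0.786 -0.297
outer loop
vertex 2.805 2.22 1.267
vertex 1.328 0.649 2.725
vertex 1.302 1.301 0.951
endloop
endfacet
facet normal 0.543 -0.786 -0.296
outer loop
vertex 2.831 1.569 3.041
vertex 1.328 0.649 2.725
vertex 2.805 2.22 1.267
endloop
endfacet
facet normal -0.169 0.212 0.963
outer loop
vertex 1.335 4.415 -1.702
vertex 1.202 3.319 -1.484
vertex 2.222 3.788 -1.408
endloop
endfacet
facet normal 0.269 0.694 0.668
outer loop
vertex 1.335 4.415 -1.702
vertex 2.222 3.788 -1.408
vertex 2.318 4.546 -2.234
endloop
endfacet
facet normal -0.070 0.991 0.115
outer loop
vertex 1.335 4.415 -1.702
vertex 2.318 4.546 -2.234
vertex 1.357 4.546 -2.82
endloop
endfacet
facet normal -0.718 0.693 0.067
outer loop
vertex 1.335 4.415 -1.702
vertex 1.357 4.546 -2.82
vertex 0.668 3.788 -2.356
endloop
endfacet
facet normal -0.779 0.212 0.591
outer loop
vertex 1.335 4.415 -1.702
vertex 0.668 3.788 -2.356
vertex 1.202 3.319 -1.484
endloop
endfacet
facet normal 0.840 0.348 0.417
outer loop
vertex 2.318 4.546 -2.234
vertex 2.222 3.788 -1.408
vertex 2.792 3.532 -2.344
endloop
endfacet
facet normal 0.132 -0.431 0.893
outer loop
vertex 2.222 3.788 -1.408
vertex 1.202 3.319 -1.484
vertex 2.103 2.774 -1.88
endloop
endfacet
facet normal -0.854 -0.431 0.291
outer loop
vertex 1.202 3.319 -1.484
vertex 0.668 3.788 -2.356
vertex 1.142 2.774 -2.466
endloop
endfacet
facet normal -0.756 0.347 -0.555
outer loop
vertex 0.668 3.788 -2.356
vertex 1.357 4.546 -2.82
vertex 1.238 3.532 -3.292
endloop
endfacet
facet normal 0.291 0.829 -0.478
outer loop
vertex 1.357 4.546 -2.82
vertex 2.318 4.546 -2.234
vertex 2.258 4.001 -3.216
endloop
endfacet
facet normal 0.718 -0.693 -0.067
outer loop
vertex 2.125 2.905 -2.998
vertex 2.792 3.532 -2.344
vertex 2.103 2.774 -1.88
endloop
endfacet
facet normal 0.070 -0.991 -0.115
outer loop
vertex 2.125 2.905 -2.998
vertex 2.103 2.774 -1.88
vertex 1.142 2.774 -2.466
endloop
endfacet
facet normal -0.269 -0.694 -0.668
outer loop
vertex 2.125 2.905 -2.998
vertex 1.142 2.774 -2.466
vertex 1.238 3.532 -3.292
endloop
endfacet
facet normal 0.169 -0.212 -0.963
outer loop
vertex 2.125 2.905 -2.998
vertex 1.238 3.532 -3.292
vertex 2.258 4.001 -3.216
endloop
endfacet
facet normal 0.779 -0.212 -0.591
outer loop
vertex 2.125 2.905 -2.998
vertex 2.258 4.001 -3.216
vertex 2.792 3.532 -2.344
endloop
endfacet
facet normal 0.756 -0.347 0.555
outer loop
vertex 2.103 2.774 -1.88
vertex 2.792 3.532 -2.344
vertex 2.222 3.788 -1.408
endloop
endfacet
facet normal -0.291 -0.829 0.478
outer loop
vertex 1.142 2.774 -2.466
vertex 2.103 2.774 -1.88
vertex 1.202 3.319 -1.484
endloop
endfacet
facet normal -0.840 -0.348 -0.417
outer loop
vertex 1.238 3.532 -3.292
vertex 1.142 2.774 -2.466
vertex 0.668 3.788 -2.356
endloop
endfacet
facet normal -0.132 0.431 -0.893
outer loop
vertex 2.258 4.001 -3.216
vertex 1.238 3.532 -3.292
vertex 1.357 4.546 -2.82
endloop
endfacet
facet normal 0.854 0.431 -0.291
outer loop
vertex 2.792 3.532 -2.344
vertex 2.258 4.001 -3.216
vertex 2.318 4.546 -2.234
endloop
endfacet

endsolid


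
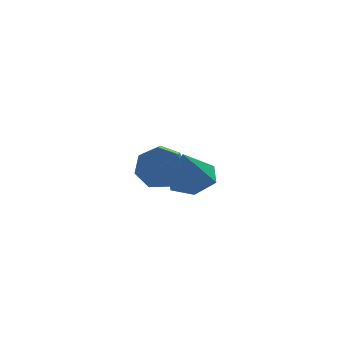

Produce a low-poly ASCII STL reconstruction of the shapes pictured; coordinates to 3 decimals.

solid 
facet normal 0.258 0.031 -0.966
outer loop
vertex 2.179 -2.308 3.06
vertex 1.146 -2.453 2.78
vertex 1.534 -1.454 2.915
endloop
endfacet
facet normal 0.550 0.526 0.649
outer loop
vertex 2.179 -2.308 3.06
vertex 1.534 -1.454 2.915
vertex 0.694 -2.507 4.48
endloop
endfacet
facet normal 0.257 0.031 -0.966
outer loop
vertex 1.534 -1.454 2.915
vertex 1.146 -2.453 2.78
vertex 0.501 -1.599 2.636
endloop
endfacet
facet normal -0.242 0.860 0.449
outer loop
vertex 1.534 -1.454 2.915
vertex 0.501 -1.599 2.636
vertex 0.694 -2.507 4.48
endloop
endfacet
facet normal 0.257 0.032 -0.966
outer loop
vertex 0.501 -1.599 2.636
vertex 1.146 -2.453 2.78
vertex 0.113 -2.597 2.5
endloop
endfacet
facet normal -0.913 0.320 0.253
outer loop
vertex 0.501 -1.599 2.636
vertex 0.113 -2.597 2.5
vertex 0.694 -2.507 4.48
endloop
endfacet
facet normal 0.258 0.031 -0.966
outer loop
vertex 0.113 -2.597 2.5
vertex 1.146 -2.453 2.78
vertex 0.758 -3.451 2.645
endloop
endfacet
facet normal -0.792 -0.554 0.257
outer loop
vertex 0.113 -2.597 2.5
vertex 0.758 -3.451 2.645
vertex 0.694 -2.507 4.48
endloop
endfacet
facet normal 0.257 0.031 -0.966
outer loop
vertex 0.758 -3.451 2.645
vertex 1.146 -2.453 2.78
vertex 1.791 -3.307 2.924
endloop
endfacet
facet normal 0.000 -0.889 0.457
outer loop
vertex 0.758 -3.451 2.645
vertex 1.791 -3.307 2.924
vertex 0.694 -2.507 4.48
endloop
endfacet
facet normal 0.257 0.032 -0.966
outer loop
vertex 1.791 -3.307 2.924
vertex 1.146 -2.453 2.78
vertex 2.179 -2.308 3.06
endloop
endfacet
facet normal 0.672 -0.350 0.653
outer loop
vertex 1.791 -3.307 2.924
vertex 2.179 -2.308 3.06
vertex 0.694 -2.507 4.48
endloop
endfacet
facet normal 0.389 0.703 -0.596
outer loop
vertex 3.057 2.8 -0.192
vertex 2.165 2.794 -0.782
vertex 2.395 3.393 0.075
endloop
endfacet
facet normal 0.583 0.313 0.750
outer loop
vertex 3.057 2.8 -0.192
vertex 2.395 3.393 0.075
vertex 2.388 1.591 0.832
endloop
endfacet
facet normal 0.582 0.313 0.750
outer loop
vertex 2.388 1.591 0.832
vertex 2.395 3.393 0.075
vertex 1.725 2.184 1.099
endloop
endfacet
facet normal -0.389 -0.703 0.595
outer loop
vertex 2.388 1.591 0.832
vertex 1.725 2.184 1.099
vertex 1.495 1.586 0.242
endloop
endfacet
facet normal 0.389 0.703 -0.596
outer loop
vertex 2.395 3.393 0.075
vertex 2.165 2.794 -0.782
vertex 1.559 3.535 -0.304
endloop
endfacet
facet normal -0.196 0.695 0.692
outer loop
vertex 2.395 3.393 0.075
vertex 1.559 3.535 -0.304
vertex 1.725 2.184 1.099
endloop
endfacet
facet normal -0.195 0.695 0.692
outer loop
vertex 1.725 2.184 1.099
vertex 1.559 3.535 -0.304
vertex 0.889 2.327 0.72
endloop
endfacet
facet normal -0.390 -0.703 0.595
outer loop
vertex 1.725 2.184 1.099
vertex 0.889 2.327 0.72
vertex 1.495 1.586 0.242
endloop
endfacet
facet normal 0.389 0.703 -0.596
outer loop
vertex 1.559 3.535 -0.304
vertex 2.165 2.794 -0.782
vertex 1.179 3.12 -1.042
endloop
endfacet
facet normal -0.825 0.554 0.113
outer loop
vertex 1.559 3.535 -0.304
vertex 1.179 3.12 -1.042
vertex 0.889 2.327 0.72
endloop
endfacet
facet normal -0.826 0.552 0.113
outer loop
vertex 0.889 2.327 0.72
vertex 1.179 3.12 -1.042
vertex 0.51 1.911 -0.018
endloop
endfacet
facet normal -0.389 -0.703 0.596
outer loop
vertex 0.889 2.327 0.72
vertex 0.51 1.911 -0.018
vertex 1.495 1.586 0.242
endloop
endfacet
facet normal 0.389 0.703 -0.595
outer loop
vertex 1.179 3.12 -1.042
vertex 2.165 2.794 -0.782
vertex 1.542 2.459 -1.585
endloop
endfacet
facet normal -0.834 -0.005 -0.551
outer loop
vertex 1.179 3.12 -1.042
vertex 1.542 2.459 -1.585
vertex 0.51 1.911 -0.018
endloop
endfacet
facet normal -0.834 -0.004 -0.551
outer loop
vertex 0.51 1.911 -0.018
vertex 1.542 2.459 -1.585
vertex 0.872 1.251 -0.561
endloop
endfacet
facet normal -0.389 -0.703 0.595
outer loop
vertex 0.51 1.911 -0.018
vertex 0.872 1.251 -0.561
vertex 1.495 1.586 0.242
endloop
endfacet
facet normal 0.389 0.703 -0.595
outer loop
vertex 1.542 2.459 -1.585
vertex 2.165 2.794 -0.782
vertex 2.374 2.051 -1.523
endloop
endfacet
facet normal -0.215 -0.560 -0.801
outer loop
vertex 1.542 2.459 -1.585
vertex 2.374 2.051 -1.523
vertex 0.872 1.251 -0.561
endloop
endfacet
facet normal -0.215 -0.559 -0.801
outer loop
vertex 0.872 1.251 -0.561
vertex 2.374 2.051 -1.523
vertex 1.704 0.842 -0.499
endloop
endfacet
facet normal -0.390 -0.703 0.595
outer loop
vertex 0.872 1.251 -0.561
vertex 1.704 0.842 -0.499
vertex 1.495 1.586 0.242
endloop
endfacet
facet normal 0.389 0.703 -0.595
outer loop
vertex 2.374 2.051 -1.523
vertex 2.165 2.794 -0.782
vertex 3.048 2.203 -0.903
endloop
endfacet
facet normal 0.567 -0.692 -0.447
outer loop
vertex 2.374 2.051 -1.523
vertex 3.048 2.203 -0.903
vertex 1.704 0.842 -0.499
endloop
endfacet
facet normal 0.567 -0.692 -0.447
outer loop
vertex 1.704 0.842 -0.499
vertex 3.048 2.203 -0.903
vertex 2.378 0.994 0.121
endloop
endfacet
facet normal -0.389 -0.703 0.596
outer loop
vertex 1.704 0.842 -0.499
vertex 2.378 0.994 0.121
vertex 1.495 1.586 0.242
endloop
endfacet
facet normal 0.389 0.703 -0.595
outer loop
vertex 3.048 2.203 -0.903
vertex 2.165 2.794 -0.782
vertex 3.057 2.8 -0.192
endloop
endfacet
facet normal 0.921 -0.304 0.244
outer loop
vertex 3.048 2.203 -0.903
vertex 3.057 2.8 -0.192
vertex 2.378 0.994 0.121
endloop
endfacet
facet normal 0.921 -0.304 0.243
outer loop
vertex 2.378 0.994 0.121
vertex 3.057 2.8 -0.192
vertex 2.388 1.591 0.832
endloop
endfacet
facet normal -0.389 -0.703 0.595
outer loop
vertex 2.378 0.994 0.121
vertex 2.388 1.591 0.832
vertex 1.495 1.586 0.242
endloop
endfacet

endsolid


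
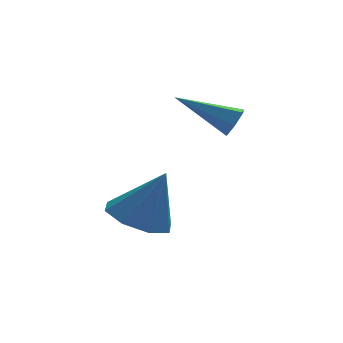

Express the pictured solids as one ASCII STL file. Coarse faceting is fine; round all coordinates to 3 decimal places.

solid 
facet normal 0.847 -0.267 -0.460
outer loop
vertex 0.213 -0.3 3.021
vertex -0.051 -0.559 2.685
vertex 0.055 -0.078 2.601
endloop
endfacet
facet normal 0.208 0.895 0.395
outer loop
vertex 0.213 -0.3 3.021
vertex 0.055 -0.078 2.601
vertex -1.509 -0.101 3.475
endloop
endfacet
facet normal 0.847 -0.267 -0.460
outer loop
vertex 0.055 -0.078 2.601
vertex -0.051 -0.559 2.685
vertex -0.209 -0.337 2.265
endloop
endfacet
facet normal -0.264 0.853 -0.450
outer loop
vertex 0.055 -0.078 2.601
vertex -0.209 -0.337 2.265
vertex -1.509 -0.101 3.475
endloop
endfacet
facet normal 0.847 -0.266 -0.460
outer loop
vertex -0.209 -0.337 2.265
vertex -0.051 -0.559 2.685
vertex -0.315 -0.819 2.349
endloop
endfacet
facet normal -0.679 0.021 -0.734
outer loop
vertex -0.209 -0.337 2.265
vertex -0.315 -0.819 2.349
vertex -1.509 -0.101 3.475
endloop
endfacet
facet normal 0.847 -0.267 -0.459
outer loop
vertex -0.315 -0.819 2.349
vertex -0.051 -0.559 2.685
vertex -0.158 -1.041 2.768
endloop
endfacet
facet normal -0.622 -0.764 -0.172
outer loop
vertex -0.315 -0.819 2.349
vertex -0.158 -1.041 2.768
vertex -1.509 -0.101 3.475
endloop
endfacet
facet normal 0.847 -0.267 -0.459
outer loop
vertex -0.158 -1.041 2.768
vertex -0.051 -0.559 2.685
vertex 0.106 -0.781 3.104
endloop
endfacet
facet normal -0.149 -0.722 0.676
outer loop
vertex -0.158 -1.041 2.768
vertex 0.106 -0.781 3.104
vertex -1.509 -0.101 3.475
endloop
endfacet
facet normal 0.847 -0.268 -0.459
outer loop
vertex 0.106 -0.781 3.104
vertex -0.051 -0.559 2.685
vertex 0.213 -0.3 3.021
endloop
endfacet
facet normal 0.265 0.106 0.958
outer loop
vertex 0.106 -0.781 3.104
vertex 0.213 -0.3 3.021
vertex -1.509 -0.101 3.475
endloop
endfacet
facet normal -0.412 0.043 -0.910
outer loop
vertex -2.056 -0.131 -0.5
vertex -2.559 -0.914 -0.309
vertex -2.701 0.019 -0.201
endloop
endfacet
facet normal 0.372 0.848 0.377
outer loop
vertex -2.056 -0.131 -0.5
vertex -2.701 0.019 -0.201
vertex -1.861 -0.986 1.229
endloop
endfacet
facet normal -0.412 0.043 -0.910
outer loop
vertex -2.701 0.019 -0.201
vertex -2.559 -0.914 -0.309
vertex -3.263 -0.378 0.035
endloop
endfacet
facet normal -0.239 0.723 0.648
outer loop
vertex -2.701 0.019 -0.201
vertex -3.263 -0.378 0.035
vertex -1.861 -0.986 1.229
endloop
endfacet
facet normal -0.413 0.042 -0.910
outer loop
vertex -3.263 -0.378 0.035
vertex -2.559 -0.914 -0.309
vertex -3.412 -1.089 0.07
endloop
endfacet
facet normal -0.597 0.164 0.785
outer loop
vertex -3.263 -0.378 0.035
vertex -3.412 -1.089 0.07
vertex -1.861 -0.986 1.229
endloop
endfacet
facet normal -0.413 0.042 -0.910
outer loop
vertex -3.412 -1.089 0.07
vertex -2.559 -0.914 -0.309
vertex -3.061 -1.697 -0.117
endloop
endfacet
facet normal -0.495 -0.504 0.708
outer loop
vertex -3.412 -1.089 0.07
vertex -3.061 -1.697 -0.117
vertex -1.861 -0.986 1.229
endloop
endfacet
facet normal -0.413 0.042 -0.910
outer loop
vertex -3.061 -1.697 -0.117
vertex -2.559 -0.914 -0.309
vertex -2.416 -1.847 -0.417
endloop
endfacet
facet normal 0.008 -0.887 0.461
outer loop
vertex -3.061 -1.697 -0.117
vertex -2.416 -1.847 -0.417
vertex -1.861 -0.986 1.229
endloop
endfacet
facet normal -0.412 0.042 -0.910
outer loop
vertex -2.416 -1.847 -0.417
vertex -2.559 -0.914 -0.309
vertex -1.854 -1.451 -0.653
endloop
endfacet
facet normal 0.618 -0.763 0.191
outer loop
vertex -2.416 -1.847 -0.417
vertex -1.854 -1.451 -0.653
vertex -1.861 -0.986 1.229
endloop
endfacet
facet normal -0.412 0.042 -0.910
outer loop
vertex -1.854 -1.451 -0.653
vertex -2.559 -0.914 -0.309
vertex -1.705 -0.74 -0.688
endloop
endfacet
facet normal 0.978 -0.202 0.054
outer loop
vertex -1.854 -1.451 -0.653
vertex -1.705 -0.74 -0.688
vertex -1.861 -0.986 1.229
endloop
endfacet
facet normal -0.413 0.043 -0.910
outer loop
vertex -1.705 -0.74 -0.688
vertex -2.559 -0.914 -0.309
vertex -2.056 -0.131 -0.5
endloop
endfacet
facet normal 0.876 0.464 0.131
outer loop
vertex -1.705 -0.74 -0.688
vertex -2.056 -0.131 -0.5
vertex -1.861 -0.986 1.229
endloop
endfacet

endsolid


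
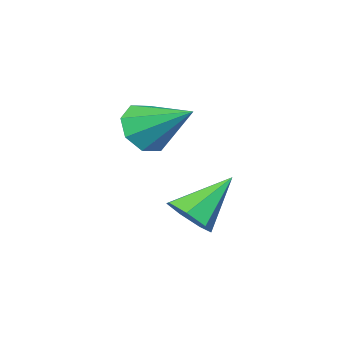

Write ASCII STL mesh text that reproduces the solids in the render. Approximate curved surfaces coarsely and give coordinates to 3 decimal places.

solid 
facet normal -0.023 -0.869 -0.495
outer loop
vertex -1.781 -4.084 1.469
vertex -2.249 -4.365 1.984
vertex -2.332 -3.994 1.337
endloop
endfacet
facet normal 0.264 0.777 -0.572
outer loop
vertex -1.781 -4.084 1.469
vertex -2.332 -3.994 1.337
vertex -2.211 -2.975 2.776
endloop
endfacet
facet normal -0.024 -0.869 -0.495
outer loop
vertex -2.332 -3.994 1.337
vertex -2.249 -4.365 1.984
vertex -2.835 -4.121 1.584
endloop
endfacet
facet normal -0.434 0.752 -0.496
outer loop
vertex -2.332 -3.994 1.337
vertex -2.835 -4.121 1.584
vertex -2.211 -2.975 2.776
endloop
endfacet
facet normal -0.025 -0.869 -0.494
outer loop
vertex -2.835 -4.121 1.584
vertex -2.249 -4.365 1.984
vertex -2.994 -4.39 2.065
endloop
endfacet
facet normal -0.872 0.490 -0.014
outer loop
vertex -2.835 -4.121 1.584
vertex -2.994 -4.39 2.065
vertex -2.211 -2.975 2.776
endloop
endfacet
facet normal -0.025 -0.868 -0.496
outer loop
vertex -2.994 -4.39 2.065
vertex -2.249 -4.365 1.984
vertex -2.717 -4.645 2.498
endloop
endfacet
facet normal -0.794 0.142 0.591
outer loop
vertex -2.994 -4.39 2.065
vertex -2.717 -4.645 2.498
vertex -2.211 -2.975 2.776
endloop
endfacet
facet normal -0.025 -0.868 -0.495
outer loop
vertex -2.717 -4.645 2.498
vertex -2.249 -4.365 1.984
vertex -2.166 -4.736 2.63
endloop
endfacet
facet normal -0.246 -0.086 0.966
outer loop
vertex -2.717 -4.645 2.498
vertex -2.166 -4.736 2.63
vertex -2.211 -2.975 2.776
endloop
endfacet
facet normal -0.024 -0.868 -0.496
outer loop
vertex -2.166 -4.736 2.63
vertex -2.249 -4.365 1.984
vertex -1.663 -4.609 2.383
endloop
endfacet
facet normal 0.453 -0.062 0.890
outer loop
vertex -2.166 -4.736 2.63
vertex -1.663 -4.609 2.383
vertex -2.211 -2.975 2.776
endloop
endfacet
facet normal -0.024 -0.868 -0.496
outer loop
vertex -1.663 -4.609 2.383
vertex -2.249 -4.365 1.984
vertex -1.504 -4.339 1.903
endloop
endfacet
facet normal 0.891 0.201 0.408
outer loop
vertex -1.663 -4.609 2.383
vertex -1.504 -4.339 1.903
vertex -2.211 -2.975 2.776
endloop
endfacet
facet normal -0.024 -0.868 -0.495
outer loop
vertex -1.504 -4.339 1.903
vertex -2.249 -4.365 1.984
vertex -1.781 -4.084 1.469
endloop
endfacet
facet normal 0.813 0.548 -0.197
outer loop
vertex -1.504 -4.339 1.903
vertex -1.781 -4.084 1.469
vertex -2.211 -2.975 2.776
endloop
endfacet
facet normal 0.688 -0.280 -0.669
outer loop
vertex -1.91 -3.419 -0.01
vertex -2.304 -3.185 -0.513
vertex -1.826 -2.854 -0.16
endloop
endfacet
facet normal 0.406 0.178 0.897
outer loop
vertex -1.91 -3.419 -0.01
vertex -1.826 -2.854 -0.16
vertex -3.356 -2.755 0.513
endloop
endfacet
facet normal 0.688 -0.279 -0.670
outer loop
vertex -1.826 -2.854 -0.16
vertex -2.304 -3.185 -0.513
vertex -2.102 -2.539 -0.575
endloop
endfacet
facet normal 0.260 0.845 0.468
outer loop
vertex -1.826 -2.854 -0.16
vertex -2.102 -2.539 -0.575
vertex -3.356 -2.755 0.513
endloop
endfacet
facet normal 0.687 -0.279 -0.670
outer loop
vertex -2.102 -2.539 -0.575
vertex -2.304 -3.185 -0.513
vertex -2.53 -2.709 -0.943
endloop
endfacet
facet normal -0.272 0.954 -0.124
outer loop
vertex -2.102 -2.539 -0.575
vertex -2.53 -2.709 -0.943
vertex -3.356 -2.755 0.513
endloop
endfacet
facet normal 0.686 -0.280 -0.671
outer loop
vertex -2.53 -2.709 -0.943
vertex -2.304 -3.185 -0.513
vertex -2.789 -3.238 -0.987
endloop
endfacet
facet normal -0.793 0.425 -0.437
outer loop
vertex -2.53 -2.709 -0.943
vertex -2.789 -3.238 -0.987
vertex -3.356 -2.755 0.513
endloop
endfacet
facet normal 0.686 -0.281 -0.671
outer loop
vertex -2.789 -3.238 -0.987
vertex -2.304 -3.185 -0.513
vertex -2.682 -3.727 -0.673
endloop
endfacet
facet normal -0.909 -0.348 -0.232
outer loop
vertex -2.789 -3.238 -0.987
vertex -2.682 -3.727 -0.673
vertex -3.356 -2.755 0.513
endloop
endfacet
facet normal 0.687 -0.281 -0.670
outer loop
vertex -2.682 -3.727 -0.673
vertex -2.304 -3.185 -0.513
vertex -2.291 -3.807 -0.239
endloop
endfacet
facet normal -0.531 -0.778 0.335
outer loop
vertex -2.682 -3.727 -0.673
vertex -2.291 -3.807 -0.239
vertex -3.356 -2.755 0.513
endloop
endfacet
facet normal 0.688 -0.280 -0.669
outer loop
vertex -2.291 -3.807 -0.239
vertex -2.304 -3.185 -0.513
vertex -1.91 -3.419 -0.01
endloop
endfacet
facet normal 0.052 -0.545 0.837
outer loop
vertex -2.291 -3.807 -0.239
vertex -1.91 -3.419 -0.01
vertex -3.356 -2.755 0.513
endloop
endfacet

endsolid


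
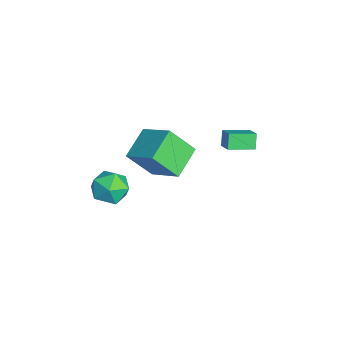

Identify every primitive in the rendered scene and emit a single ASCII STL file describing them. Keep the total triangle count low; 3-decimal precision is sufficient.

solid 
facet normal -0.749 0.524 0.405
outer loop
vertex 1.981 -0.639 2.341
vertex 2.032 0.489 0.977
vertex 0.764 -1.679 1.435
endloop
endfacet
facet normal -0.029 -0.637 0.770
outer loop
vertex 2.008 -2.549 0.763
vertex 1.981 -0.639 2.341
vertex 0.764 -1.679 1.435
endloop
endfacet
facet normal -0.749 0.524 0.405
outer loop
vertex 0.764 -1.679 1.435
vertex 2.032 0.489 0.977
vertex 0.815 -0.552 0.071
endloop
endfacet
facet normal -0.662 -0.566 -0.492
outer loop
vertex 0.815 -0.552 0.071
vertex 2.008 -2.549 0.763
vertex 0.764 -1.679 1.435
endloop
endfacet
facet normal 0.662 0.566 0.492
outer loop
vertex 1.981 -0.639 2.341
vertex 3.276 -0.381 0.305
vertex 2.032 0.489 0.977
endloop
endfacet
facet normal -0.029 -0.637 0.770
outer loop
vertex 3.225 -1.508 1.669
vertex 1.981 -0.639 2.341
vertex 2.008 -2.549 0.763
endloop
endfacet
facet normal 0.661 0.566 0.492
outer loop
vertex 3.225 -1.508 1.669
vertex 3.276 -0.381 0.305
vertex 1.981 -0.639 2.341
endloop
endfacet
facet normal 0.029 0.637 -0.771
outer loop
vertex 2.032 0.489 0.977
vertex 3.276 -0.381 0.305
vertex 0.815 -0.552 0.071
endloop
endfacet
facet normal -0.661 -0.566 -0.493
outer loop
vertex 2.059 -1.421 -0.601
vertex 2.008 -2.549 0.763
vertex 0.815 -0.552 0.071
endloop
endfacet
facet normal 0.029 0.637 -0.770
outer loop
vertex 0.815 -0.552 0.071
vertex 3.276 -0.381 0.305
vertex 2.059 -1.421 -0.601
endloop
endfacet
facet normal 0.749 -0.524 -0.405
outer loop
vertex 2.059 -1.421 -0.601
vertex 3.225 -1.508 1.669
vertex 2.008 -2.549 0.763
endloop
endfacet
facet normal 0.749 -0.524 -0.405
outer loop
vertex 3.276 -0.381 0.305
vertex 3.225 -1.508 1.669
vertex 2.059 -1.421 -0.601
endloop
endfacet
facet normal -0.960 0.278 0.032
outer loop
vertex -0.886 -3.077 -4.052
vertex -0.934 -3.359 -3.061
vertex -0.664 -2.396 -3.311
endloop
endfacet
facet normal -0.597 0.672 -0.439
outer loop
vertex -0.886 -3.077 -4.052
vertex -0.664 -2.396 -3.311
vertex -0.085 -2.438 -4.163
endloop
endfacet
facet normal -0.311 0.230 -0.922
outer loop
vertex -0.886 -3.077 -4.052
vertex -0.085 -2.438 -4.163
vertex 0.003 -3.427 -4.439
endloop
endfacet
facet normal -0.498 -0.436 -0.749
outer loop
vertex -0.886 -3.077 -4.052
vertex 0.003 -3.427 -4.439
vertex -0.522 -3.996 -3.759
endloop
endfacet
facet normal -0.899 -0.407 -0.159
outer loop
vertex -0.886 -3.077 -4.052
vertex -0.522 -3.996 -3.759
vertex -0.934 -3.359 -3.061
endloop
endfacet
facet normal -0.063 0.994 -0.092
outer loop
vertex -0.085 -2.438 -4.163
vertex -0.664 -2.396 -3.311
vertex 0.362 -2.324 -3.241
endloop
endfacet
facet normal -0.650 0.356 0.671
outer loop
vertex -0.664 -2.396 -3.311
vertex -0.934 -3.359 -3.061
vertex -0.163 -2.893 -2.561
endloop
endfacet
facet normal -0.552 -0.752 0.361
outer loop
vertex -0.934 -3.359 -3.061
vertex -0.522 -3.996 -3.759
vertex -0.075 -3.882 -2.837
endloop
endfacet
facet normal 0.097 -0.799 -0.594
outer loop
vertex -0.522 -3.996 -3.759
vertex 0.003 -3.427 -4.439
vertex 0.504 -3.924 -3.689
endloop
endfacet
facet normal 0.398 0.279 -0.874
outer loop
vertex 0.003 -3.427 -4.439
vertex -0.085 -2.438 -4.163
vertex 0.774 -2.961 -3.939
endloop
endfacet
facet normal 0.498 0.436 0.749
outer loop
vertex 0.726 -3.243 -2.948
vertex 0.362 -2.324 -3.241
vertex -0.163 -2.893 -2.561
endloop
endfacet
facet normal 0.311 -0.230 0.922
outer loop
vertex 0.726 -3.243 -2.948
vertex -0.163 -2.893 -2.561
vertex -0.075 -3.882 -2.837
endloop
endfacet
facet normal 0.597 -0.672 0.439
outer loop
vertex 0.726 -3.243 -2.948
vertex -0.075 -3.882 -2.837
vertex 0.504 -3.924 -3.689
endloop
endfacet
facet normal 0.960 -0.278 -0.032
outer loop
vertex 0.726 -3.243 -2.948
vertex 0.504 -3.924 -3.689
vertex 0.774 -2.961 -3.939
endloop
endfacet
facet normal 0.899 0.407 0.159
outer loop
vertex 0.726 -3.243 -2.948
vertex 0.774 -2.961 -3.939
vertex 0.362 -2.324 -3.241
endloop
endfacet
facet normal -0.097 0.799 0.594
outer loop
vertex -0.163 -2.893 -2.561
vertex 0.362 -2.324 -3.241
vertex -0.664 -2.396 -3.311
endloop
endfacet
facet normal -0.398 -0.279 0.874
outer loop
vertex -0.075 -3.882 -2.837
vertex -0.163 -2.893 -2.561
vertex -0.934 -3.359 -3.061
endloop
endfacet
facet normal 0.063 -0.994 0.092
outer loop
vertex 0.504 -3.924 -3.689
vertex -0.075 -3.882 -2.837
vertex -0.522 -3.996 -3.759
endloop
endfacet
facet normal 0.650 -0.356 -0.671
outer loop
vertex 0.774 -2.961 -3.939
vertex 0.504 -3.924 -3.689
vertex 0.003 -3.427 -4.439
endloop
endfacet
facet normal 0.552 0.752 -0.361
outer loop
vertex 0.362 -2.324 -3.241
vertex 0.774 -2.961 -3.939
vertex -0.085 -2.438 -4.163
endloop
endfacet
facet normal -0.853 -0.218 -0.474
outer loop
vertex -0.405 1.983 -0.077
vertex -0.58 3.253 -0.347
vertex 0.024 1.888 -0.805
endloop
endfacet
facet normal 0.134 -0.969 0.206
outer loop
vertex 0.8 2.087 -0.373
vertex -0.405 1.983 -0.077
vertex 0.024 1.888 -0.805
endloop
endfacet
facet normal -0.853 -0.218 -0.475
outer loop
vertex 0.024 1.888 -0.805
vertex -0.58 3.253 -0.347
vertex -0.151 3.158 -1.074
endloop
endfacet
facet normal 0.505 -0.112 -0.856
outer loop
vertex -0.151 3.158 -1.074
vertex 0.8 2.087 -0.373
vertex 0.024 1.888 -0.805
endloop
endfacet
facet normal -0.505 0.112 0.856
outer loop
vertex -0.405 1.983 -0.077
vertex 0.196 3.452 0.085
vertex -0.58 3.253 -0.347
endloop
endfacet
facet normal 0.134 -0.969 0.206
outer loop
vertex 0.371 2.182 0.354
vertex -0.405 1.983 -0.077
vertex 0.8 2.087 -0.373
endloop
endfacet
facet normal -0.504 0.112 0.856
outer loop
vertex 0.371 2.182 0.354
vertex 0.196 3.452 0.085
vertex -0.405 1.983 -0.077
endloop
endfacet
facet normal -0.134 0.969 -0.206
outer loop
vertex -0.58 3.253 -0.347
vertex 0.196 3.452 0.085
vertex -0.151 3.158 -1.074
endloop
endfacet
facet normal 0.504 -0.113 -0.856
outer loop
vertex 0.625 3.357 -0.643
vertex 0.8 2.087 -0.373
vertex -0.151 3.158 -1.074
endloop
endfacet
facet normal -0.134 0.969 -0.206
outer loop
vertex -0.151 3.158 -1.074
vertex 0.196 3.452 0.085
vertex 0.625 3.357 -0.643
endloop
endfacet
facet normal 0.853 0.218 0.475
outer loop
vertex 0.625 3.357 -0.643
vertex 0.371 2.182 0.354
vertex 0.8 2.087 -0.373
endloop
endfacet
facet normal 0.853 0.218 0.474
outer loop
vertex 0.196 3.452 0.085
vertex 0.371 2.182 0.354
vertex 0.625 3.357 -0.643
endloop
endfacet

endsolid
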